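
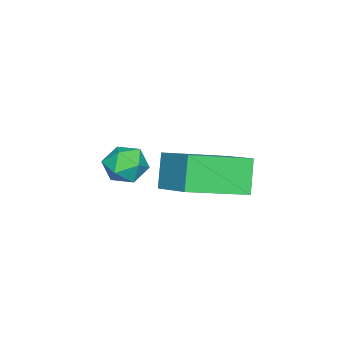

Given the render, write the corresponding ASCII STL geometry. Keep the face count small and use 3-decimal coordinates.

solid 
facet normal -0.777 -0.626 0.057
outer loop
vertex 0.722 -3.637 -3.8
vertex 1.16 -4.203 -4.048
vertex 1.103 -4.065 -3.305
endloop
endfacet
facet normal -0.831 -0.109 0.546
outer loop
vertex 0.722 -3.637 -3.8
vertex 1.103 -4.065 -3.305
vertex 1.068 -3.315 -3.209
endloop
endfacet
facet normal -0.831 0.518 0.204
outer loop
vertex 0.722 -3.637 -3.8
vertex 1.068 -3.315 -3.209
vertex 1.104 -2.989 -3.891
endloop
endfacet
facet normal -0.777 0.388 -0.496
outer loop
vertex 0.722 -3.637 -3.8
vertex 1.104 -2.989 -3.891
vertex 1.161 -3.538 -4.41
endloop
endfacet
facet normal -0.744 -0.319 -0.587
outer loop
vertex 0.722 -3.637 -3.8
vertex 1.161 -3.538 -4.41
vertex 1.16 -4.203 -4.048
endloop
endfacet
facet normal -0.251 -0.134 0.959
outer loop
vertex 1.068 -3.315 -3.209
vertex 1.103 -4.065 -3.305
vertex 1.719 -3.682 -3.09
endloop
endfacet
facet normal -0.164 -0.972 0.168
outer loop
vertex 1.103 -4.065 -3.305
vertex 1.16 -4.203 -4.048
vertex 1.776 -4.231 -3.609
endloop
endfacet
facet normal -0.108 -0.475 -0.873
outer loop
vertex 1.16 -4.203 -4.048
vertex 1.161 -3.538 -4.41
vertex 1.812 -3.905 -4.291
endloop
endfacet
facet normal -0.163 0.669 -0.725
outer loop
vertex 1.161 -3.538 -4.41
vertex 1.104 -2.989 -3.891
vertex 1.777 -3.155 -4.195
endloop
endfacet
facet normal -0.250 0.879 0.407
outer loop
vertex 1.104 -2.989 -3.891
vertex 1.068 -3.315 -3.209
vertex 1.72 -3.017 -3.452
endloop
endfacet
facet normal 0.777 -0.388 0.496
outer loop
vertex 2.158 -3.583 -3.7
vertex 1.719 -3.682 -3.09
vertex 1.776 -4.231 -3.609
endloop
endfacet
facet normal 0.831 -0.518 -0.204
outer loop
vertex 2.158 -3.583 -3.7
vertex 1.776 -4.231 -3.609
vertex 1.812 -3.905 -4.291
endloop
endfacet
facet normal 0.831 0.109 -0.546
outer loop
vertex 2.158 -3.583 -3.7
vertex 1.812 -3.905 -4.291
vertex 1.777 -3.155 -4.195
endloop
endfacet
facet normal 0.777 0.626 -0.057
outer loop
vertex 2.158 -3.583 -3.7
vertex 1.777 -3.155 -4.195
vertex 1.72 -3.017 -3.452
endloop
endfacet
facet normal 0.744 0.319 0.587
outer loop
vertex 2.158 -3.583 -3.7
vertex 1.72 -3.017 -3.452
vertex 1.719 -3.682 -3.09
endloop
endfacet
facet normal 0.163 -0.669 0.725
outer loop
vertex 1.776 -4.231 -3.609
vertex 1.719 -3.682 -3.09
vertex 1.103 -4.065 -3.305
endloop
endfacet
facet normal 0.250 -0.879 -0.407
outer loop
vertex 1.812 -3.905 -4.291
vertex 1.776 -4.231 -3.609
vertex 1.16 -4.203 -4.048
endloop
endfacet
facet normal 0.251 0.134 -0.959
outer loop
vertex 1.777 -3.155 -4.195
vertex 1.812 -3.905 -4.291
vertex 1.161 -3.538 -4.41
endloop
endfacet
facet normal 0.164 0.972 -0.168
outer loop
vertex 1.72 -3.017 -3.452
vertex 1.777 -3.155 -4.195
vertex 1.104 -2.989 -3.891
endloop
endfacet
facet normal 0.108 0.475 0.873
outer loop
vertex 1.719 -3.682 -3.09
vertex 1.72 -3.017 -3.452
vertex 1.068 -3.315 -3.209
endloop
endfacet
facet normal -0.498 -0.171 0.850
outer loop
vertex 2.556 -1.002 -1.948
vertex 1.138 0.369 -2.504
vertex 1.584 -2.348 -2.788
endloop
endfacet
facet normal 0.692 -0.669 0.271
outer loop
vertex 2.222 -2.129 -3.876
vertex 2.556 -1.002 -1.948
vertex 1.584 -2.348 -2.788
endloop
endfacet
facet normal -0.498 -0.171 0.850
outer loop
vertex 1.584 -2.348 -2.788
vertex 1.138 0.369 -2.504
vertex 0.166 -0.976 -3.344
endloop
endfacet
facet normal -0.522 -0.723 -0.452
outer loop
vertex 0.166 -0.976 -3.344
vertex 2.222 -2.129 -3.876
vertex 1.584 -2.348 -2.788
endloop
endfacet
facet normal 0.522 0.723 0.452
outer loop
vertex 2.556 -1.002 -1.948
vertex 1.776 0.588 -3.592
vertex 1.138 0.369 -2.504
endloop
endfacet
facet normal 0.692 -0.669 0.271
outer loop
vertex 3.194 -0.784 -3.036
vertex 2.556 -1.002 -1.948
vertex 2.222 -2.129 -3.876
endloop
endfacet
facet normal 0.523 0.723 0.451
outer loop
vertex 3.194 -0.784 -3.036
vertex 1.776 0.588 -3.592
vertex 2.556 -1.002 -1.948
endloop
endfacet
facet normal -0.692 0.669 -0.271
outer loop
vertex 1.138 0.369 -2.504
vertex 1.776 0.588 -3.592
vertex 0.166 -0.976 -3.344
endloop
endfacet
facet normal -0.522 -0.723 -0.451
outer loop
vertex 0.804 -0.758 -4.432
vertex 2.222 -2.129 -3.876
vertex 0.166 -0.976 -3.344
endloop
endfacet
facet normal -0.692 0.669 -0.272
outer loop
vertex 0.166 -0.976 -3.344
vertex 1.776 0.588 -3.592
vertex 0.804 -0.758 -4.432
endloop
endfacet
facet normal 0.498 0.171 -0.850
outer loop
vertex 0.804 -0.758 -4.432
vertex 3.194 -0.784 -3.036
vertex 2.222 -2.129 -3.876
endloop
endfacet
facet normal 0.498 0.171 -0.850
outer loop
vertex 1.776 0.588 -3.592
vertex 3.194 -0.784 -3.036
vertex 0.804 -0.758 -4.432
endloop
endfacet

endsolid


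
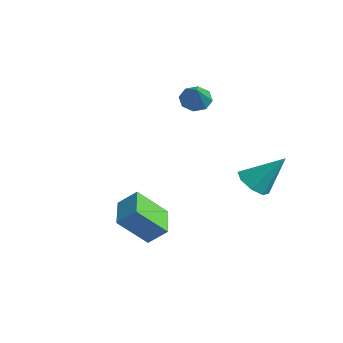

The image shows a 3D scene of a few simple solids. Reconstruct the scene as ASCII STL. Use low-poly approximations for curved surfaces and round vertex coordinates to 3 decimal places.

solid 
facet normal -0.705 0.339 -0.623
outer loop
vertex -2.589 3.884 1.868
vertex -3.016 3.192 1.975
vertex -2.993 3.923 2.347
endloop
endfacet
facet normal 0.557 0.722 0.411
outer loop
vertex -2.589 3.884 1.868
vertex -2.993 3.923 2.347
vertex -1.804 2.608 3.045
endloop
endfacet
facet normal -0.704 0.340 -0.624
outer loop
vertex -2.993 3.923 2.347
vertex -3.016 3.192 1.975
vertex -3.411 3.534 2.607
endloop
endfacet
facet normal 0.060 0.510 0.858
outer loop
vertex -2.993 3.923 2.347
vertex -3.411 3.534 2.607
vertex -1.804 2.608 3.045
endloop
endfacet
facet normal -0.704 0.339 -0.624
outer loop
vertex -3.411 3.534 2.607
vertex -3.016 3.192 1.975
vertex -3.597 2.945 2.497
endloop
endfacet
facet normal -0.305 -0.081 0.949
outer loop
vertex -3.411 3.534 2.607
vertex -3.597 2.945 2.497
vertex -1.804 2.608 3.045
endloop
endfacet
facet normal -0.704 0.341 -0.623
outer loop
vertex -3.597 2.945 2.497
vertex -3.016 3.192 1.975
vertex -3.444 2.501 2.081
endloop
endfacet
facet normal -0.325 -0.704 0.632
outer loop
vertex -3.597 2.945 2.497
vertex -3.444 2.501 2.081
vertex -1.804 2.608 3.045
endloop
endfacet
facet normal -0.705 0.341 -0.622
outer loop
vertex -3.444 2.501 2.081
vertex -3.016 3.192 1.975
vertex -3.04 2.462 1.602
endloop
endfacet
facet normal 0.012 -0.996 0.091
outer loop
vertex -3.444 2.501 2.081
vertex -3.04 2.462 1.602
vertex -1.804 2.608 3.045
endloop
endfacet
facet normal -0.705 0.341 -0.622
outer loop
vertex -3.04 2.462 1.602
vertex -3.016 3.192 1.975
vertex -2.622 2.851 1.342
endloop
endfacet
facet normal 0.508 -0.784 -0.356
outer loop
vertex -3.04 2.462 1.602
vertex -2.622 2.851 1.342
vertex -1.804 2.608 3.045
endloop
endfacet
facet normal -0.705 0.340 -0.622
outer loop
vertex -2.622 2.851 1.342
vertex -3.016 3.192 1.975
vertex -2.435 3.44 1.452
endloop
endfacet
facet normal 0.873 -0.194 -0.447
outer loop
vertex -2.622 2.851 1.342
vertex -2.435 3.44 1.452
vertex -1.804 2.608 3.045
endloop
endfacet
facet normal -0.705 0.339 -0.623
outer loop
vertex -2.435 3.44 1.452
vertex -3.016 3.192 1.975
vertex -2.589 3.884 1.868
endloop
endfacet
facet normal 0.893 0.431 -0.129
outer loop
vertex -2.435 3.44 1.452
vertex -2.589 3.884 1.868
vertex -1.804 2.608 3.045
endloop
endfacet
facet normal -0.389 -0.538 -0.748
outer loop
vertex 3.511 3.428 -1.839
vertex 3.089 2.847 -1.202
vertex 2.838 3.656 -1.653
endloop
endfacet
facet normal 0.236 0.929 -0.284
outer loop
vertex 3.511 3.428 -1.839
vertex 2.838 3.656 -1.653
vertex 3.931 4.013 0.422
endloop
endfacet
facet normal -0.387 -0.538 -0.749
outer loop
vertex 2.838 3.656 -1.653
vertex 3.089 2.847 -1.202
vertex 2.311 3.41 -1.204
endloop
endfacet
facet normal -0.389 0.920 0.047
outer loop
vertex 2.838 3.656 -1.653
vertex 2.311 3.41 -1.204
vertex 3.931 4.013 0.422
endloop
endfacet
facet normal -0.388 -0.538 -0.748
outer loop
vertex 2.311 3.41 -1.204
vertex 3.089 2.847 -1.202
vertex 2.24 2.834 -0.753
endloop
endfacet
facet normal -0.701 0.491 0.517
outer loop
vertex 2.311 3.41 -1.204
vertex 2.24 2.834 -0.753
vertex 3.931 4.013 0.422
endloop
endfacet
facet normal -0.388 -0.537 -0.749
outer loop
vertex 2.24 2.834 -0.753
vertex 3.089 2.847 -1.202
vertex 2.666 2.266 -0.566
endloop
endfacet
facet normal -0.516 -0.107 0.850
outer loop
vertex 2.24 2.834 -0.753
vertex 2.666 2.266 -0.566
vertex 3.931 4.013 0.422
endloop
endfacet
facet normal -0.389 -0.537 -0.749
outer loop
vertex 2.666 2.266 -0.566
vertex 3.089 2.847 -1.202
vertex 3.339 2.037 -0.751
endloop
endfacet
facet normal 0.056 -0.522 0.851
outer loop
vertex 2.666 2.266 -0.566
vertex 3.339 2.037 -0.751
vertex 3.931 4.013 0.422
endloop
endfacet
facet normal -0.389 -0.537 -0.749
outer loop
vertex 3.339 2.037 -0.751
vertex 3.089 2.847 -1.202
vertex 3.866 2.283 -1.201
endloop
endfacet
facet normal 0.683 -0.513 0.520
outer loop
vertex 3.339 2.037 -0.751
vertex 3.866 2.283 -1.201
vertex 3.931 4.013 0.422
endloop
endfacet
facet normal -0.389 -0.537 -0.749
outer loop
vertex 3.866 2.283 -1.201
vertex 3.089 2.847 -1.202
vertex 3.937 2.859 -1.651
endloop
endfacet
facet normal 0.995 -0.084 0.050
outer loop
vertex 3.866 2.283 -1.201
vertex 3.937 2.859 -1.651
vertex 3.931 4.013 0.422
endloop
endfacet
facet normal -0.388 -0.538 -0.748
outer loop
vertex 3.937 2.859 -1.651
vertex 3.089 2.847 -1.202
vertex 3.511 3.428 -1.839
endloop
endfacet
facet normal 0.810 0.513 -0.283
outer loop
vertex 3.937 2.859 -1.651
vertex 3.511 3.428 -1.839
vertex 3.931 4.013 0.422
endloop
endfacet
facet normal -0.854 0.456 0.250
outer loop
vertex -0.358 -2.321 -2.782
vertex 0.251 -1.628 -1.967
vertex -0.025 -0.901 -4.237
endloop
endfacet
facet normal -0.495 -0.562 -0.662
outer loop
vertex 1.529 -1.732 -4.693
vertex -0.358 -2.321 -2.782
vertex -0.025 -0.901 -4.237
endloop
endfacet
facet normal -0.854 0.457 0.250
outer loop
vertex -0.025 -0.901 -4.237
vertex 0.251 -1.628 -1.967
vertex 0.584 -0.209 -3.423
endloop
endfacet
facet normal 0.161 0.689 -0.706
outer loop
vertex 0.584 -0.209 -3.423
vertex 1.529 -1.732 -4.693
vertex -0.025 -0.901 -4.237
endloop
endfacet
facet normal -0.161 -0.689 0.706
outer loop
vertex -0.358 -2.321 -2.782
vertex 1.805 -2.459 -2.423
vertex 0.251 -1.628 -1.967
endloop
endfacet
facet normal -0.495 -0.563 -0.662
outer loop
vertex 1.196 -3.151 -3.237
vertex -0.358 -2.321 -2.782
vertex 1.529 -1.732 -4.693
endloop
endfacet
facet normal -0.161 -0.689 0.706
outer loop
vertex 1.196 -3.151 -3.237
vertex 1.805 -2.459 -2.423
vertex -0.358 -2.321 -2.782
endloop
endfacet
facet normal 0.495 0.563 0.662
outer loop
vertex 0.251 -1.628 -1.967
vertex 1.805 -2.459 -2.423
vertex 0.584 -0.209 -3.423
endloop
endfacet
facet normal 0.161 0.689 -0.706
outer loop
vertex 2.138 -1.039 -3.878
vertex 1.529 -1.732 -4.693
vertex 0.584 -0.209 -3.423
endloop
endfacet
facet normal 0.495 0.563 0.662
outer loop
vertex 0.584 -0.209 -3.423
vertex 1.805 -2.459 -2.423
vertex 2.138 -1.039 -3.878
endloop
endfacet
facet normal 0.854 -0.457 -0.250
outer loop
vertex 2.138 -1.039 -3.878
vertex 1.196 -3.151 -3.237
vertex 1.529 -1.732 -4.693
endloop
endfacet
facet normal 0.854 -0.457 -0.250
outer loop
vertex 1.805 -2.459 -2.423
vertex 1.196 -3.151 -3.237
vertex 2.138 -1.039 -3.878
endloop
endfacet

endsolid


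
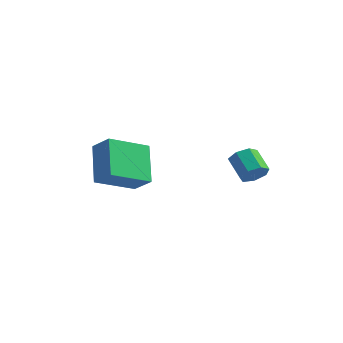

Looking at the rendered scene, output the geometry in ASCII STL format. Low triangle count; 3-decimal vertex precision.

solid 
facet normal 0.719 -0.409 -0.561
outer loop
vertex 4.555 2.674 -2.329
vertex 4.164 2.786 -2.912
vertex 4.643 3.215 -2.611
endloop
endfacet
facet normal 0.680 0.249 0.690
outer loop
vertex 4.555 2.674 -2.329
vertex 4.643 3.215 -2.611
vertex 3.627 3.203 -1.606
endloop
endfacet
facet normal 0.680 0.249 0.690
outer loop
vertex 3.627 3.203 -1.606
vertex 4.643 3.215 -2.611
vertex 3.715 3.744 -1.888
endloop
endfacet
facet normal -0.719 0.410 0.561
outer loop
vertex 3.627 3.203 -1.606
vertex 3.715 3.744 -1.888
vertex 3.236 3.314 -2.188
endloop
endfacet
facet normal 0.720 -0.410 -0.560
outer loop
vertex 4.643 3.215 -2.611
vertex 4.164 2.786 -2.912
vertex 4.371 3.432 -3.119
endloop
endfacet
facet normal 0.536 0.841 0.072
outer loop
vertex 4.643 3.215 -2.611
vertex 4.371 3.432 -3.119
vertex 3.715 3.744 -1.888
endloop
endfacet
facet normal 0.536 0.841 0.072
outer loop
vertex 3.715 3.744 -1.888
vertex 4.371 3.432 -3.119
vertex 3.443 3.961 -2.396
endloop
endfacet
facet normal -0.719 0.410 0.560
outer loop
vertex 3.715 3.744 -1.888
vertex 3.443 3.961 -2.396
vertex 3.236 3.314 -2.188
endloop
endfacet
facet normal 0.720 -0.410 -0.560
outer loop
vertex 4.371 3.432 -3.119
vertex 4.164 2.786 -2.912
vertex 3.943 3.162 -3.471
endloop
endfacet
facet normal -0.011 0.800 -0.600
outer loop
vertex 4.371 3.432 -3.119
vertex 3.943 3.162 -3.471
vertex 3.443 3.961 -2.396
endloop
endfacet
facet normal -0.011 0.800 -0.600
outer loop
vertex 3.443 3.961 -2.396
vertex 3.943 3.162 -3.471
vertex 3.015 3.691 -2.748
endloop
endfacet
facet normal -0.720 0.410 0.560
outer loop
vertex 3.443 3.961 -2.396
vertex 3.015 3.691 -2.748
vertex 3.236 3.314 -2.188
endloop
endfacet
facet normal 0.720 -0.410 -0.560
outer loop
vertex 3.943 3.162 -3.471
vertex 4.164 2.786 -2.912
vertex 3.682 2.609 -3.402
endloop
endfacet
facet normal -0.550 0.157 -0.820
outer loop
vertex 3.943 3.162 -3.471
vertex 3.682 2.609 -3.402
vertex 3.015 3.691 -2.748
endloop
endfacet
facet normal -0.550 0.157 -0.820
outer loop
vertex 3.015 3.691 -2.748
vertex 3.682 2.609 -3.402
vertex 2.753 3.138 -2.678
endloop
endfacet
facet normal -0.719 0.411 0.561
outer loop
vertex 3.015 3.691 -2.748
vertex 2.753 3.138 -2.678
vertex 3.236 3.314 -2.188
endloop
endfacet
facet normal 0.720 -0.410 -0.560
outer loop
vertex 3.682 2.609 -3.402
vertex 4.164 2.786 -2.912
vertex 3.784 2.188 -2.963
endloop
endfacet
facet normal -0.674 -0.605 -0.423
outer loop
vertex 3.682 2.609 -3.402
vertex 3.784 2.188 -2.963
vertex 2.753 3.138 -2.678
endloop
endfacet
facet normal -0.674 -0.605 -0.423
outer loop
vertex 2.753 3.138 -2.678
vertex 3.784 2.188 -2.963
vertex 2.856 2.717 -2.24
endloop
endfacet
facet normal -0.719 0.409 0.562
outer loop
vertex 2.753 3.138 -2.678
vertex 2.856 2.717 -2.24
vertex 3.236 3.314 -2.188
endloop
endfacet
facet normal 0.720 -0.410 -0.561
outer loop
vertex 3.784 2.188 -2.963
vertex 4.164 2.786 -2.912
vertex 4.172 2.217 -2.486
endloop
endfacet
facet normal -0.291 -0.911 0.292
outer loop
vertex 3.784 2.188 -2.963
vertex 4.172 2.217 -2.486
vertex 2.856 2.717 -2.24
endloop
endfacet
facet normal -0.291 -0.911 0.292
outer loop
vertex 2.856 2.717 -2.24
vertex 4.172 2.217 -2.486
vertex 3.244 2.746 -1.763
endloop
endfacet
facet normal -0.720 0.409 0.561
outer loop
vertex 2.856 2.717 -2.24
vertex 3.244 2.746 -1.763
vertex 3.236 3.314 -2.188
endloop
endfacet
facet normal 0.719 -0.410 -0.561
outer loop
vertex 4.172 2.217 -2.486
vertex 4.164 2.786 -2.912
vertex 4.555 2.674 -2.329
endloop
endfacet
facet normal 0.311 -0.531 0.788
outer loop
vertex 4.172 2.217 -2.486
vertex 4.555 2.674 -2.329
vertex 3.244 2.746 -1.763
endloop
endfacet
facet normal 0.311 -0.531 0.788
outer loop
vertex 3.244 2.746 -1.763
vertex 4.555 2.674 -2.329
vertex 3.627 3.203 -1.606
endloop
endfacet
facet normal -0.719 0.410 0.561
outer loop
vertex 3.244 2.746 -1.763
vertex 3.627 3.203 -1.606
vertex 3.236 3.314 -2.188
endloop
endfacet
facet normal -0.440 0.577 0.688
outer loop
vertex -1.647 0.165 -1.153
vertex -0.711 1.909 -2.018
vertex -2.638 0.318 -1.915
endloop
endfacet
facet normal -0.433 -0.807 0.401
outer loop
vertex -1.689 -0.929 -3.402
vertex -1.647 0.165 -1.153
vertex -2.638 0.318 -1.915
endloop
endfacet
facet normal -0.440 0.577 0.688
outer loop
vertex -2.638 0.318 -1.915
vertex -0.711 1.909 -2.018
vertex -1.703 2.062 -2.781
endloop
endfacet
facet normal -0.787 0.122 -0.605
outer loop
vertex -1.703 2.062 -2.781
vertex -1.689 -0.929 -3.402
vertex -2.638 0.318 -1.915
endloop
endfacet
facet normal 0.787 -0.122 0.605
outer loop
vertex -1.647 0.165 -1.153
vertex 0.238 0.662 -3.505
vertex -0.711 1.909 -2.018
endloop
endfacet
facet normal -0.433 -0.807 0.401
outer loop
vertex -0.697 -1.082 -2.639
vertex -1.647 0.165 -1.153
vertex -1.689 -0.929 -3.402
endloop
endfacet
facet normal 0.787 -0.121 0.605
outer loop
vertex -0.697 -1.082 -2.639
vertex 0.238 0.662 -3.505
vertex -1.647 0.165 -1.153
endloop
endfacet
facet normal 0.433 0.807 -0.401
outer loop
vertex -0.711 1.909 -2.018
vertex 0.238 0.662 -3.505
vertex -1.703 2.062 -2.781
endloop
endfacet
facet normal -0.787 0.122 -0.605
outer loop
vertex -0.753 0.815 -4.267
vertex -1.689 -0.929 -3.402
vertex -1.703 2.062 -2.781
endloop
endfacet
facet normal 0.433 0.807 -0.401
outer loop
vertex -1.703 2.062 -2.781
vertex 0.238 0.662 -3.505
vertex -0.753 0.815 -4.267
endloop
endfacet
facet normal 0.440 -0.577 -0.688
outer loop
vertex -0.753 0.815 -4.267
vertex -0.697 -1.082 -2.639
vertex -1.689 -0.929 -3.402
endloop
endfacet
facet normal 0.440 -0.577 -0.688
outer loop
vertex 0.238 0.662 -3.505
vertex -0.697 -1.082 -2.639
vertex -0.753 0.815 -4.267
endloop
endfacet

endsolid


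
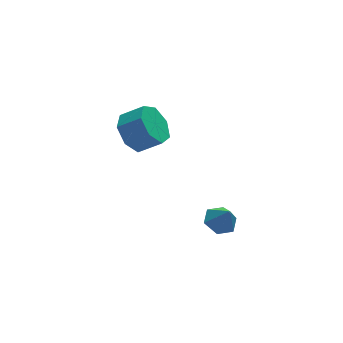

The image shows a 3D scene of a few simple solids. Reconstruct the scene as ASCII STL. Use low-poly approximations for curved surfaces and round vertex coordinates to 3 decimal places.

solid 
facet normal -0.222 0.427 -0.877
outer loop
vertex 3.738 -1.921 -4.169
vertex 3.329 -1.349 -3.787
vertex 4.109 -1.251 -3.937
endloop
endfacet
facet normal 0.852 -0.511 0.114
outer loop
vertex 3.738 -1.921 -4.169
vertex 4.109 -1.251 -3.937
vertex 3.591 -1.851 -2.753
endloop
endfacet
facet normal -0.222 0.425 -0.877
outer loop
vertex 4.109 -1.251 -3.937
vertex 3.329 -1.349 -3.787
vertex 3.7 -0.679 -3.556
endloop
endfacet
facet normal 0.828 0.262 0.495
outer loop
vertex 4.109 -1.251 -3.937
vertex 3.7 -0.679 -3.556
vertex 3.591 -1.851 -2.753
endloop
endfacet
facet normal -0.222 0.425 -0.877
outer loop
vertex 3.7 -0.679 -3.556
vertex 3.329 -1.349 -3.787
vertex 2.921 -0.776 -3.406
endloop
endfacet
facet normal 0.090 0.557 0.825
outer loop
vertex 3.7 -0.679 -3.556
vertex 2.921 -0.776 -3.406
vertex 3.591 -1.851 -2.753
endloop
endfacet
facet normal -0.221 0.426 -0.877
outer loop
vertex 2.921 -0.776 -3.406
vertex 3.329 -1.349 -3.787
vertex 2.549 -1.446 -3.638
endloop
endfacet
facet normal -0.627 0.080 0.775
outer loop
vertex 2.921 -0.776 -3.406
vertex 2.549 -1.446 -3.638
vertex 3.591 -1.851 -2.753
endloop
endfacet
facet normal -0.221 0.427 -0.877
outer loop
vertex 2.549 -1.446 -3.638
vertex 3.329 -1.349 -3.787
vertex 2.958 -2.018 -4.019
endloop
endfacet
facet normal -0.604 -0.694 0.393
outer loop
vertex 2.549 -1.446 -3.638
vertex 2.958 -2.018 -4.019
vertex 3.591 -1.851 -2.753
endloop
endfacet
facet normal -0.222 0.427 -0.877
outer loop
vertex 2.958 -2.018 -4.019
vertex 3.329 -1.349 -3.787
vertex 3.738 -1.921 -4.169
endloop
endfacet
facet normal 0.135 -0.989 0.063
outer loop
vertex 2.958 -2.018 -4.019
vertex 3.738 -1.921 -4.169
vertex 3.591 -1.851 -2.753
endloop
endfacet
facet normal -0.728 0.364 -0.580
outer loop
vertex 0.666 1.246 1.014
vertex -0.033 0.641 1.511
vertex 0.27 1.619 1.745
endloop
endfacet
facet normal 0.529 0.837 -0.140
outer loop
vertex 0.666 1.246 1.014
vertex 0.27 1.619 1.745
vertex 1.591 0.785 1.751
endloop
endfacet
facet normal 0.529 0.837 -0.139
outer loop
vertex 1.591 0.785 1.751
vertex 0.27 1.619 1.745
vertex 1.195 1.157 2.482
endloop
endfacet
facet normal 0.729 -0.363 0.580
outer loop
vertex 1.591 0.785 1.751
vertex 1.195 1.157 2.482
vertex 0.893 0.179 2.249
endloop
endfacet
facet normal -0.729 0.364 -0.580
outer loop
vertex 0.27 1.619 1.745
vertex -0.033 0.641 1.511
vertex -0.354 1.255 2.3
endloop
endfacet
facet normal -0.010 0.841 0.540
outer loop
vertex 0.27 1.619 1.745
vertex -0.354 1.255 2.3
vertex 1.195 1.157 2.482
endloop
endfacet
facet normal -0.010 0.841 0.540
outer loop
vertex 1.195 1.157 2.482
vertex -0.354 1.255 2.3
vertex 0.571 0.793 3.037
endloop
endfacet
facet normal 0.728 -0.363 0.581
outer loop
vertex 1.195 1.157 2.482
vertex 0.571 0.793 3.037
vertex 0.893 0.179 2.249
endloop
endfacet
facet normal -0.729 0.364 -0.580
outer loop
vertex -0.354 1.255 2.3
vertex -0.033 0.641 1.511
vertex -0.736 0.429 2.262
endloop
endfacet
facet normal -0.542 0.213 0.813
outer loop
vertex -0.354 1.255 2.3
vertex -0.736 0.429 2.262
vertex 0.571 0.793 3.037
endloop
endfacet
facet normal -0.542 0.213 0.813
outer loop
vertex 0.571 0.793 3.037
vertex -0.736 0.429 2.262
vertex 0.189 -0.033 2.999
endloop
endfacet
facet normal 0.728 -0.364 0.581
outer loop
vertex 0.571 0.793 3.037
vertex 0.189 -0.033 2.999
vertex 0.893 0.179 2.249
endloop
endfacet
facet normal -0.729 0.363 -0.580
outer loop
vertex -0.736 0.429 2.262
vertex -0.033 0.641 1.511
vertex -0.588 -0.238 1.658
endloop
endfacet
facet normal -0.666 -0.577 0.474
outer loop
vertex -0.736 0.429 2.262
vertex -0.588 -0.238 1.658
vertex 0.189 -0.033 2.999
endloop
endfacet
facet normal -0.666 -0.576 0.474
outer loop
vertex 0.189 -0.033 2.999
vertex -0.588 -0.238 1.658
vertex 0.337 -0.7 2.396
endloop
endfacet
facet normal 0.728 -0.364 0.581
outer loop
vertex 0.189 -0.033 2.999
vertex 0.337 -0.7 2.396
vertex 0.893 0.179 2.249
endloop
endfacet
facet normal -0.729 0.363 -0.581
outer loop
vertex -0.588 -0.238 1.658
vertex -0.033 0.641 1.511
vertex -0.022 -0.243 0.945
endloop
endfacet
facet normal -0.288 -0.932 -0.222
outer loop
vertex -0.588 -0.238 1.658
vertex -0.022 -0.243 0.945
vertex 0.337 -0.7 2.396
endloop
endfacet
facet normal -0.288 -0.931 -0.222
outer loop
vertex 0.337 -0.7 2.396
vertex -0.022 -0.243 0.945
vertex 0.903 -0.705 1.682
endloop
endfacet
facet normal 0.729 -0.364 0.580
outer loop
vertex 0.337 -0.7 2.396
vertex 0.903 -0.705 1.682
vertex 0.893 0.179 2.249
endloop
endfacet
facet normal -0.729 0.363 -0.581
outer loop
vertex -0.022 -0.243 0.945
vertex -0.033 0.641 1.511
vertex 0.536 0.418 0.658
endloop
endfacet
facet normal 0.306 -0.585 -0.751
outer loop
vertex -0.022 -0.243 0.945
vertex 0.536 0.418 0.658
vertex 0.903 -0.705 1.682
endloop
endfacet
facet normal 0.306 -0.585 -0.751
outer loop
vertex 0.903 -0.705 1.682
vertex 0.536 0.418 0.658
vertex 1.461 -0.044 1.395
endloop
endfacet
facet normal 0.729 -0.364 0.580
outer loop
vertex 0.903 -0.705 1.682
vertex 1.461 -0.044 1.395
vertex 0.893 0.179 2.249
endloop
endfacet
facet normal -0.728 0.364 -0.581
outer loop
vertex 0.536 0.418 0.658
vertex -0.033 0.641 1.511
vertex 0.666 1.246 1.014
endloop
endfacet
facet normal 0.670 0.202 -0.714
outer loop
vertex 0.536 0.418 0.658
vertex 0.666 1.246 1.014
vertex 1.461 -0.044 1.395
endloop
endfacet
facet normal 0.670 0.202 -0.715
outer loop
vertex 1.461 -0.044 1.395
vertex 0.666 1.246 1.014
vertex 1.591 0.785 1.751
endloop
endfacet
facet normal 0.729 -0.363 0.580
outer loop
vertex 1.461 -0.044 1.395
vertex 1.591 0.785 1.751
vertex 0.893 0.179 2.249
endloop
endfacet

endsolid


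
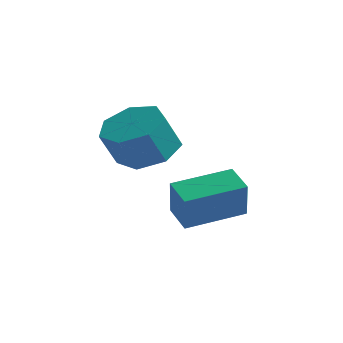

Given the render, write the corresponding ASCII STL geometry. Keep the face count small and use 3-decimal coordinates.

solid 
facet normal 0.160 0.460 -0.873
outer loop
vertex 1.609 -3.549 2.644
vertex 0.702 -2.978 2.778
vertex 1.706 -2.732 3.092
endloop
endfacet
facet normal 0.982 -0.167 0.092
outer loop
vertex 1.609 -3.549 2.644
vertex 1.706 -2.732 3.092
vertex 1.385 -4.193 3.867
endloop
endfacet
facet normal 0.982 -0.167 0.092
outer loop
vertex 1.385 -4.193 3.867
vertex 1.706 -2.732 3.092
vertex 1.482 -3.375 4.315
endloop
endfacet
facet normal -0.159 -0.460 0.874
outer loop
vertex 1.385 -4.193 3.867
vertex 1.482 -3.375 4.315
vertex 0.478 -3.622 4.002
endloop
endfacet
facet normal 0.160 0.460 -0.873
outer loop
vertex 1.706 -2.732 3.092
vertex 0.702 -2.978 2.778
vertex 1.047 -2.1 3.304
endloop
endfacet
facet normal 0.693 0.578 0.431
outer loop
vertex 1.706 -2.732 3.092
vertex 1.047 -2.1 3.304
vertex 1.482 -3.375 4.315
endloop
endfacet
facet normal 0.693 0.578 0.431
outer loop
vertex 1.482 -3.375 4.315
vertex 1.047 -2.1 3.304
vertex 0.823 -2.743 4.527
endloop
endfacet
facet normal -0.159 -0.459 0.874
outer loop
vertex 1.482 -3.375 4.315
vertex 0.823 -2.743 4.527
vertex 0.478 -3.622 4.002
endloop
endfacet
facet normal 0.160 0.460 -0.873
outer loop
vertex 1.047 -2.1 3.304
vertex 0.702 -2.978 2.778
vertex 0.128 -2.129 3.12
endloop
endfacet
facet normal -0.117 0.888 0.445
outer loop
vertex 1.047 -2.1 3.304
vertex 0.128 -2.129 3.12
vertex 0.823 -2.743 4.527
endloop
endfacet
facet normal -0.118 0.887 0.446
outer loop
vertex 0.823 -2.743 4.527
vertex 0.128 -2.129 3.12
vertex -0.096 -2.773 4.343
endloop
endfacet
facet normal -0.160 -0.459 0.874
outer loop
vertex 0.823 -2.743 4.527
vertex -0.096 -2.773 4.343
vertex 0.478 -3.622 4.002
endloop
endfacet
facet normal 0.160 0.460 -0.874
outer loop
vertex 0.128 -2.129 3.12
vertex 0.702 -2.978 2.778
vertex -0.358 -2.798 2.679
endloop
endfacet
facet normal -0.840 0.528 0.124
outer loop
vertex 0.128 -2.129 3.12
vertex -0.358 -2.798 2.679
vertex -0.096 -2.773 4.343
endloop
endfacet
facet normal -0.840 0.528 0.124
outer loop
vertex -0.096 -2.773 4.343
vertex -0.358 -2.798 2.679
vertex -0.582 -3.442 3.902
endloop
endfacet
facet normal -0.160 -0.459 0.874
outer loop
vertex -0.096 -2.773 4.343
vertex -0.582 -3.442 3.902
vertex 0.478 -3.622 4.002
endloop
endfacet
facet normal 0.160 0.459 -0.874
outer loop
vertex -0.358 -2.798 2.679
vertex 0.702 -2.978 2.778
vertex -0.047 -3.602 2.313
endloop
endfacet
facet normal -0.930 -0.228 -0.290
outer loop
vertex -0.358 -2.798 2.679
vertex -0.047 -3.602 2.313
vertex -0.582 -3.442 3.902
endloop
endfacet
facet normal -0.929 -0.229 -0.290
outer loop
vertex -0.582 -3.442 3.902
vertex -0.047 -3.602 2.313
vertex -0.27 -4.246 3.536
endloop
endfacet
facet normal -0.160 -0.460 0.873
outer loop
vertex -0.582 -3.442 3.902
vertex -0.27 -4.246 3.536
vertex 0.478 -3.622 4.002
endloop
endfacet
facet normal 0.160 0.459 -0.874
outer loop
vertex -0.047 -3.602 2.313
vertex 0.702 -2.978 2.778
vertex 0.829 -3.937 2.297
endloop
endfacet
facet normal -0.320 -0.813 -0.486
outer loop
vertex -0.047 -3.602 2.313
vertex 0.829 -3.937 2.297
vertex -0.27 -4.246 3.536
endloop
endfacet
facet normal -0.319 -0.813 -0.486
outer loop
vertex -0.27 -4.246 3.536
vertex 0.829 -3.937 2.297
vertex 0.605 -4.58 3.52
endloop
endfacet
facet normal -0.160 -0.460 0.873
outer loop
vertex -0.27 -4.246 3.536
vertex 0.605 -4.58 3.52
vertex 0.478 -3.622 4.002
endloop
endfacet
facet normal 0.160 0.459 -0.874
outer loop
vertex 0.829 -3.937 2.297
vertex 0.702 -2.978 2.778
vertex 1.609 -3.549 2.644
endloop
endfacet
facet normal 0.531 -0.786 -0.316
outer loop
vertex 0.829 -3.937 2.297
vertex 1.609 -3.549 2.644
vertex 0.605 -4.58 3.52
endloop
endfacet
facet normal 0.531 -0.786 -0.317
outer loop
vertex 0.605 -4.58 3.52
vertex 1.609 -3.549 2.644
vertex 1.385 -4.193 3.867
endloop
endfacet
facet normal -0.160 -0.461 0.873
outer loop
vertex 0.605 -4.58 3.52
vertex 1.385 -4.193 3.867
vertex 0.478 -3.622 4.002
endloop
endfacet
facet normal -0.755 0.546 0.363
outer loop
vertex 1.036 -2.298 1.231
vertex 2.343 -0.716 1.57
vertex 0.759 -1.778 -0.127
endloop
endfacet
facet normal -0.628 -0.761 -0.163
outer loop
vertex 1.597 -2.384 -0.53
vertex 1.036 -2.298 1.231
vertex 0.759 -1.778 -0.127
endloop
endfacet
facet normal -0.755 0.546 0.363
outer loop
vertex 0.759 -1.778 -0.127
vertex 2.343 -0.716 1.57
vertex 2.066 -0.196 0.213
endloop
endfacet
facet normal -0.187 0.352 -0.917
outer loop
vertex 2.066 -0.196 0.213
vertex 1.597 -2.384 -0.53
vertex 0.759 -1.778 -0.127
endloop
endfacet
facet normal 0.187 -0.351 0.917
outer loop
vertex 1.036 -2.298 1.231
vertex 3.181 -1.322 1.167
vertex 2.343 -0.716 1.57
endloop
endfacet
facet normal -0.629 -0.760 -0.163
outer loop
vertex 1.874 -2.904 0.827
vertex 1.036 -2.298 1.231
vertex 1.597 -2.384 -0.53
endloop
endfacet
facet normal 0.188 -0.352 0.917
outer loop
vertex 1.874 -2.904 0.827
vertex 3.181 -1.322 1.167
vertex 1.036 -2.298 1.231
endloop
endfacet
facet normal 0.628 0.761 0.163
outer loop
vertex 2.343 -0.716 1.57
vertex 3.181 -1.322 1.167
vertex 2.066 -0.196 0.213
endloop
endfacet
facet normal -0.188 0.352 -0.917
outer loop
vertex 2.904 -0.802 -0.191
vertex 1.597 -2.384 -0.53
vertex 2.066 -0.196 0.213
endloop
endfacet
facet normal 0.629 0.761 0.163
outer loop
vertex 2.066 -0.196 0.213
vertex 3.181 -1.322 1.167
vertex 2.904 -0.802 -0.191
endloop
endfacet
facet normal 0.755 -0.546 -0.363
outer loop
vertex 2.904 -0.802 -0.191
vertex 1.874 -2.904 0.827
vertex 1.597 -2.384 -0.53
endloop
endfacet
facet normal 0.755 -0.546 -0.363
outer loop
vertex 3.181 -1.322 1.167
vertex 1.874 -2.904 0.827
vertex 2.904 -0.802 -0.191
endloop
endfacet

endsolid


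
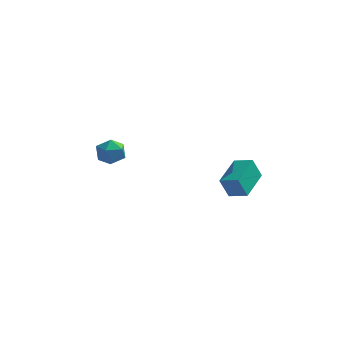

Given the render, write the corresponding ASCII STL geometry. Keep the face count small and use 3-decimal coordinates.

solid 
facet normal -0.902 0.418 0.108
outer loop
vertex -3.915 -1.422 0.425
vertex -3.977 -1.774 1.267
vertex -3.608 -0.946 1.143
endloop
endfacet
facet normal -0.491 0.808 -0.326
outer loop
vertex -3.915 -1.422 0.425
vertex -3.608 -0.946 1.143
vertex -3.125 -0.965 0.367
endloop
endfacet
facet normal -0.292 0.394 -0.872
outer loop
vertex -3.915 -1.422 0.425
vertex -3.125 -0.965 0.367
vertex -3.195 -1.805 0.011
endloop
endfacet
facet normal -0.579 -0.251 -0.775
outer loop
vertex -3.915 -1.422 0.425
vertex -3.195 -1.805 0.011
vertex -3.722 -2.305 0.567
endloop
endfacet
facet normal -0.957 -0.236 -0.169
outer loop
vertex -3.915 -1.422 0.425
vertex -3.722 -2.305 0.567
vertex -3.977 -1.774 1.267
endloop
endfacet
facet normal 0.096 0.995 0.035
outer loop
vertex -3.125 -0.965 0.367
vertex -3.608 -0.946 1.143
vertex -2.698 -1.035 1.173
endloop
endfacet
facet normal -0.569 0.364 0.738
outer loop
vertex -3.608 -0.946 1.143
vertex -3.977 -1.774 1.267
vertex -3.225 -1.535 1.729
endloop
endfacet
facet normal -0.658 -0.696 0.288
outer loop
vertex -3.977 -1.774 1.267
vertex -3.722 -2.305 0.567
vertex -3.295 -2.375 1.373
endloop
endfacet
facet normal -0.048 -0.720 -0.692
outer loop
vertex -3.722 -2.305 0.567
vertex -3.195 -1.805 0.011
vertex -2.812 -2.394 0.597
endloop
endfacet
facet normal 0.418 0.325 -0.848
outer loop
vertex -3.195 -1.805 0.011
vertex -3.125 -0.965 0.367
vertex -2.443 -1.566 0.473
endloop
endfacet
facet normal 0.579 0.251 0.775
outer loop
vertex -2.505 -1.918 1.315
vertex -2.698 -1.035 1.173
vertex -3.225 -1.535 1.729
endloop
endfacet
facet normal 0.292 -0.394 0.872
outer loop
vertex -2.505 -1.918 1.315
vertex -3.225 -1.535 1.729
vertex -3.295 -2.375 1.373
endloop
endfacet
facet normal 0.491 -0.808 0.326
outer loop
vertex -2.505 -1.918 1.315
vertex -3.295 -2.375 1.373
vertex -2.812 -2.394 0.597
endloop
endfacet
facet normal 0.902 -0.418 -0.108
outer loop
vertex -2.505 -1.918 1.315
vertex -2.812 -2.394 0.597
vertex -2.443 -1.566 0.473
endloop
endfacet
facet normal 0.957 0.236 0.169
outer loop
vertex -2.505 -1.918 1.315
vertex -2.443 -1.566 0.473
vertex -2.698 -1.035 1.173
endloop
endfacet
facet normal 0.048 0.720 0.692
outer loop
vertex -3.225 -1.535 1.729
vertex -2.698 -1.035 1.173
vertex -3.608 -0.946 1.143
endloop
endfacet
facet normal -0.418 -0.325 0.848
outer loop
vertex -3.295 -2.375 1.373
vertex -3.225 -1.535 1.729
vertex -3.977 -1.774 1.267
endloop
endfacet
facet normal -0.096 -0.995 -0.035
outer loop
vertex -2.812 -2.394 0.597
vertex -3.295 -2.375 1.373
vertex -3.722 -2.305 0.567
endloop
endfacet
facet normal 0.569 -0.364 -0.738
outer loop
vertex -2.443 -1.566 0.473
vertex -2.812 -2.394 0.597
vertex -3.195 -1.805 0.011
endloop
endfacet
facet normal 0.658 0.696 -0.288
outer loop
vertex -2.698 -1.035 1.173
vertex -2.443 -1.566 0.473
vertex -3.125 -0.965 0.367
endloop
endfacet
facet normal -0.917 0.234 -0.323
outer loop
vertex 2.942 -2.852 0.296
vertex 3.291 -0.917 0.709
vertex 3.413 -2.679 -0.914
endloop
endfacet
facet normal -0.173 -0.963 -0.205
outer loop
vertex 4.449 -2.943 -0.549
vertex 2.942 -2.852 0.296
vertex 3.413 -2.679 -0.914
endloop
endfacet
facet normal -0.917 0.234 -0.323
outer loop
vertex 3.413 -2.679 -0.914
vertex 3.291 -0.917 0.709
vertex 3.762 -0.743 -0.501
endloop
endfacet
facet normal 0.359 0.132 -0.924
outer loop
vertex 3.762 -0.743 -0.501
vertex 4.449 -2.943 -0.549
vertex 3.413 -2.679 -0.914
endloop
endfacet
facet normal -0.359 -0.132 0.924
outer loop
vertex 2.942 -2.852 0.296
vertex 4.327 -1.181 1.074
vertex 3.291 -0.917 0.709
endloop
endfacet
facet normal -0.174 -0.963 -0.206
outer loop
vertex 3.978 -3.117 0.661
vertex 2.942 -2.852 0.296
vertex 4.449 -2.943 -0.549
endloop
endfacet
facet normal -0.359 -0.132 0.924
outer loop
vertex 3.978 -3.117 0.661
vertex 4.327 -1.181 1.074
vertex 2.942 -2.852 0.296
endloop
endfacet
facet normal 0.173 0.963 0.206
outer loop
vertex 3.291 -0.917 0.709
vertex 4.327 -1.181 1.074
vertex 3.762 -0.743 -0.501
endloop
endfacet
facet normal 0.359 0.132 -0.924
outer loop
vertex 4.798 -1.008 -0.136
vertex 4.449 -2.943 -0.549
vertex 3.762 -0.743 -0.501
endloop
endfacet
facet normal 0.174 0.963 0.205
outer loop
vertex 3.762 -0.743 -0.501
vertex 4.327 -1.181 1.074
vertex 4.798 -1.008 -0.136
endloop
endfacet
facet normal 0.917 -0.234 0.323
outer loop
vertex 4.798 -1.008 -0.136
vertex 3.978 -3.117 0.661
vertex 4.449 -2.943 -0.549
endloop
endfacet
facet normal 0.917 -0.234 0.323
outer loop
vertex 4.327 -1.181 1.074
vertex 3.978 -3.117 0.661
vertex 4.798 -1.008 -0.136
endloop
endfacet

endsolid


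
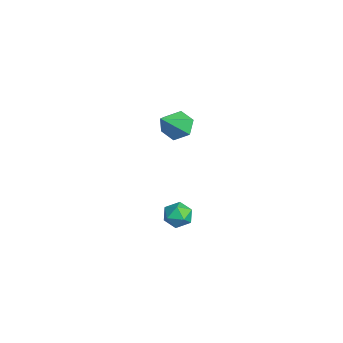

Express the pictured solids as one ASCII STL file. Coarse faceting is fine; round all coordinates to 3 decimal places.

solid 
facet normal -0.114 0.431 0.895
outer loop
vertex 2.651 -0.274 -2.312
vertex 2.013 -0.684 -2.196
vertex 2.694 -0.962 -1.975
endloop
endfacet
facet normal 0.574 0.389 0.720
outer loop
vertex 2.651 -0.274 -2.312
vertex 2.694 -0.962 -1.975
vertex 3.215 -0.759 -2.5
endloop
endfacet
facet normal 0.668 0.736 0.105
outer loop
vertex 2.651 -0.274 -2.312
vertex 3.215 -0.759 -2.5
vertex 2.857 -0.356 -3.046
endloop
endfacet
facet normal 0.036 0.994 -0.101
outer loop
vertex 2.651 -0.274 -2.312
vertex 2.857 -0.356 -3.046
vertex 2.114 -0.31 -2.859
endloop
endfacet
facet normal -0.448 0.806 0.387
outer loop
vertex 2.651 -0.274 -2.312
vertex 2.114 -0.31 -2.859
vertex 2.013 -0.684 -2.196
endloop
endfacet
facet normal 0.733 -0.299 0.612
outer loop
vertex 3.215 -0.759 -2.5
vertex 2.694 -0.962 -1.975
vertex 2.926 -1.47 -2.501
endloop
endfacet
facet normal -0.384 -0.231 0.894
outer loop
vertex 2.694 -0.962 -1.975
vertex 2.013 -0.684 -2.196
vertex 2.183 -1.424 -2.314
endloop
endfacet
facet normal -0.924 0.376 0.071
outer loop
vertex 2.013 -0.684 -2.196
vertex 2.114 -0.31 -2.859
vertex 1.825 -1.021 -2.86
endloop
endfacet
facet normal -0.139 0.681 -0.719
outer loop
vertex 2.114 -0.31 -2.859
vertex 2.857 -0.356 -3.046
vertex 2.346 -0.818 -3.385
endloop
endfacet
facet normal 0.884 0.264 -0.385
outer loop
vertex 2.857 -0.356 -3.046
vertex 3.215 -0.759 -2.5
vertex 3.027 -1.096 -3.164
endloop
endfacet
facet normal -0.036 -0.994 0.101
outer loop
vertex 2.389 -1.506 -3.048
vertex 2.926 -1.47 -2.501
vertex 2.183 -1.424 -2.314
endloop
endfacet
facet normal -0.668 -0.736 -0.105
outer loop
vertex 2.389 -1.506 -3.048
vertex 2.183 -1.424 -2.314
vertex 1.825 -1.021 -2.86
endloop
endfacet
facet normal -0.574 -0.389 -0.720
outer loop
vertex 2.389 -1.506 -3.048
vertex 1.825 -1.021 -2.86
vertex 2.346 -0.818 -3.385
endloop
endfacet
facet normal 0.114 -0.431 -0.895
outer loop
vertex 2.389 -1.506 -3.048
vertex 2.346 -0.818 -3.385
vertex 3.027 -1.096 -3.164
endloop
endfacet
facet normal 0.448 -0.806 -0.387
outer loop
vertex 2.389 -1.506 -3.048
vertex 3.027 -1.096 -3.164
vertex 2.926 -1.47 -2.501
endloop
endfacet
facet normal 0.139 -0.681 0.719
outer loop
vertex 2.183 -1.424 -2.314
vertex 2.926 -1.47 -2.501
vertex 2.694 -0.962 -1.975
endloop
endfacet
facet normal -0.884 -0.264 0.385
outer loop
vertex 1.825 -1.021 -2.86
vertex 2.183 -1.424 -2.314
vertex 2.013 -0.684 -2.196
endloop
endfacet
facet normal -0.733 0.299 -0.612
outer loop
vertex 2.346 -0.818 -3.385
vertex 1.825 -1.021 -2.86
vertex 2.114 -0.31 -2.859
endloop
endfacet
facet normal 0.384 0.231 -0.894
outer loop
vertex 3.027 -1.096 -3.164
vertex 2.346 -0.818 -3.385
vertex 2.857 -0.356 -3.046
endloop
endfacet
facet normal 0.924 -0.376 -0.071
outer loop
vertex 2.926 -1.47 -2.501
vertex 3.027 -1.096 -3.164
vertex 3.215 -0.759 -2.5
endloop
endfacet
facet normal -0.517 0.525 -0.676
outer loop
vertex 2.463 -0.34 2.662
vertex 1.785 -0.757 2.857
vertex 1.968 -0.064 3.255
endloop
endfacet
facet normal 0.752 0.540 0.377
outer loop
vertex 2.463 -0.34 2.662
vertex 1.968 -0.064 3.255
vertex 2.735 -1.723 4.103
endloop
endfacet
facet normal -0.517 0.525 -0.676
outer loop
vertex 1.968 -0.064 3.255
vertex 1.785 -0.757 2.857
vertex 1.29 -0.481 3.45
endloop
endfacet
facet normal -0.019 0.448 0.894
outer loop
vertex 1.968 -0.064 3.255
vertex 1.29 -0.481 3.45
vertex 2.735 -1.723 4.103
endloop
endfacet
facet normal -0.517 0.525 -0.676
outer loop
vertex 1.29 -0.481 3.45
vertex 1.785 -0.757 2.857
vertex 1.106 -1.174 3.052
endloop
endfacet
facet normal -0.585 -0.281 0.760
outer loop
vertex 1.29 -0.481 3.45
vertex 1.106 -1.174 3.052
vertex 2.735 -1.723 4.103
endloop
endfacet
facet normal -0.516 0.524 -0.677
outer loop
vertex 1.106 -1.174 3.052
vertex 1.785 -0.757 2.857
vertex 1.601 -1.451 2.46
endloop
endfacet
facet normal -0.381 -0.918 0.111
outer loop
vertex 1.106 -1.174 3.052
vertex 1.601 -1.451 2.46
vertex 2.735 -1.723 4.103
endloop
endfacet
facet normal -0.516 0.524 -0.677
outer loop
vertex 1.601 -1.451 2.46
vertex 1.785 -0.757 2.857
vertex 2.28 -1.034 2.265
endloop
endfacet
facet normal 0.391 -0.826 -0.406
outer loop
vertex 1.601 -1.451 2.46
vertex 2.28 -1.034 2.265
vertex 2.735 -1.723 4.103
endloop
endfacet
facet normal -0.517 0.524 -0.677
outer loop
vertex 2.28 -1.034 2.265
vertex 1.785 -0.757 2.857
vertex 2.463 -0.34 2.662
endloop
endfacet
facet normal 0.957 -0.096 -0.273
outer loop
vertex 2.28 -1.034 2.265
vertex 2.463 -0.34 2.662
vertex 2.735 -1.723 4.103
endloop
endfacet

endsolid


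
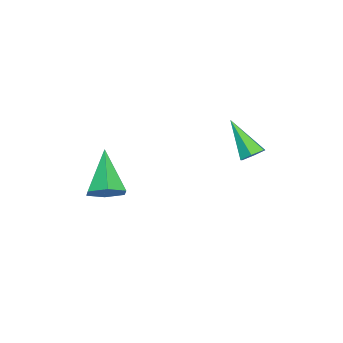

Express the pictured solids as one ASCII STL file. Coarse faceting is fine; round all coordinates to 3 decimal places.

solid 
facet normal 0.753 0.265 -0.603
outer loop
vertex 2.635 -2.266 -2.918
vertex 2.204 -2.472 -3.547
vertex 2.168 -1.734 -3.267
endloop
endfacet
facet normal 0.023 0.563 0.826
outer loop
vertex 2.635 -2.266 -2.918
vertex 2.168 -1.734 -3.267
vertex 0.736 -2.988 -2.373
endloop
endfacet
facet normal 0.753 0.265 -0.602
outer loop
vertex 2.168 -1.734 -3.267
vertex 2.204 -2.472 -3.547
vertex 1.737 -1.939 -3.897
endloop
endfacet
facet normal -0.596 0.789 0.151
outer loop
vertex 2.168 -1.734 -3.267
vertex 1.737 -1.939 -3.897
vertex 0.736 -2.988 -2.373
endloop
endfacet
facet normal 0.753 0.264 -0.602
outer loop
vertex 1.737 -1.939 -3.897
vertex 2.204 -2.472 -3.547
vertex 1.773 -2.677 -4.176
endloop
endfacet
facet normal -0.869 0.138 -0.476
outer loop
vertex 1.737 -1.939 -3.897
vertex 1.773 -2.677 -4.176
vertex 0.736 -2.988 -2.373
endloop
endfacet
facet normal 0.752 0.267 -0.602
outer loop
vertex 1.773 -2.677 -4.176
vertex 2.204 -2.472 -3.547
vertex 2.241 -3.209 -3.827
endloop
endfacet
facet normal -0.521 -0.739 -0.427
outer loop
vertex 1.773 -2.677 -4.176
vertex 2.241 -3.209 -3.827
vertex 0.736 -2.988 -2.373
endloop
endfacet
facet normal 0.754 0.266 -0.601
outer loop
vertex 2.241 -3.209 -3.827
vertex 2.204 -2.472 -3.547
vertex 2.671 -3.004 -3.197
endloop
endfacet
facet normal 0.097 -0.964 0.247
outer loop
vertex 2.241 -3.209 -3.827
vertex 2.671 -3.004 -3.197
vertex 0.736 -2.988 -2.373
endloop
endfacet
facet normal 0.753 0.265 -0.603
outer loop
vertex 2.671 -3.004 -3.197
vertex 2.204 -2.472 -3.547
vertex 2.635 -2.266 -2.918
endloop
endfacet
facet normal 0.370 -0.313 0.875
outer loop
vertex 2.671 -3.004 -3.197
vertex 2.635 -2.266 -2.918
vertex 0.736 -2.988 -2.373
endloop
endfacet
facet normal 0.464 0.610 -0.642
outer loop
vertex 0.597 2.024 -1.954
vertex 0.186 2.372 -1.92
vertex 0.603 2.413 -1.58
endloop
endfacet
facet normal 0.733 -0.477 0.485
outer loop
vertex 0.597 2.024 -1.954
vertex 0.603 2.413 -1.58
vertex -0.606 1.328 -0.82
endloop
endfacet
facet normal 0.464 0.610 -0.642
outer loop
vertex 0.603 2.413 -1.58
vertex 0.186 2.372 -1.92
vertex 0.192 2.761 -1.546
endloop
endfacet
facet normal 0.315 0.283 0.906
outer loop
vertex 0.603 2.413 -1.58
vertex 0.192 2.761 -1.546
vertex -0.606 1.328 -0.82
endloop
endfacet
facet normal 0.463 0.611 -0.643
outer loop
vertex 0.192 2.761 -1.546
vertex 0.186 2.372 -1.92
vertex -0.226 2.72 -1.886
endloop
endfacet
facet normal -0.539 0.600 0.591
outer loop
vertex 0.192 2.761 -1.546
vertex -0.226 2.72 -1.886
vertex -0.606 1.328 -0.82
endloop
endfacet
facet normal 0.462 0.610 -0.644
outer loop
vertex -0.226 2.72 -1.886
vertex 0.186 2.372 -1.92
vertex -0.232 2.33 -2.26
endloop
endfacet
facet normal -0.977 0.155 -0.146
outer loop
vertex -0.226 2.72 -1.886
vertex -0.232 2.33 -2.26
vertex -0.606 1.328 -0.82
endloop
endfacet
facet normal 0.462 0.610 -0.644
outer loop
vertex -0.232 2.33 -2.26
vertex 0.186 2.372 -1.92
vertex 0.18 1.982 -2.294
endloop
endfacet
facet normal -0.558 -0.606 -0.567
outer loop
vertex -0.232 2.33 -2.26
vertex 0.18 1.982 -2.294
vertex -0.606 1.328 -0.82
endloop
endfacet
facet normal 0.463 0.610 -0.643
outer loop
vertex 0.18 1.982 -2.294
vertex 0.186 2.372 -1.92
vertex 0.597 2.024 -1.954
endloop
endfacet
facet normal 0.297 -0.921 -0.250
outer loop
vertex 0.18 1.982 -2.294
vertex 0.597 2.024 -1.954
vertex -0.606 1.328 -0.82
endloop
endfacet

endsolid


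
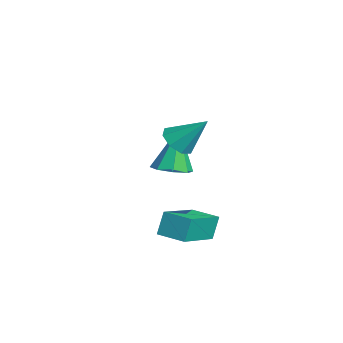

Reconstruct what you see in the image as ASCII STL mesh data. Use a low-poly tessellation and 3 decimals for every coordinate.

solid 
facet normal -0.720 -0.693 0.035
outer loop
vertex 1.996 1.438 -2.068
vertex 0.619 2.828 -2.883
vertex 2.247 1.129 -3.018
endloop
endfacet
facet normal 0.649 -0.656 0.385
outer loop
vertex 3.061 1.912 -3.057
vertex 1.996 1.438 -2.068
vertex 2.247 1.129 -3.018
endloop
endfacet
facet normal -0.720 -0.693 0.035
outer loop
vertex 2.247 1.129 -3.018
vertex 0.619 2.828 -2.883
vertex 0.87 2.519 -3.833
endloop
endfacet
facet normal 0.244 -0.299 -0.922
outer loop
vertex 0.87 2.519 -3.833
vertex 3.061 1.912 -3.057
vertex 2.247 1.129 -3.018
endloop
endfacet
facet normal -0.244 0.299 0.922
outer loop
vertex 1.996 1.438 -2.068
vertex 1.433 3.611 -2.922
vertex 0.619 2.828 -2.883
endloop
endfacet
facet normal 0.649 -0.656 0.385
outer loop
vertex 2.81 2.221 -2.107
vertex 1.996 1.438 -2.068
vertex 3.061 1.912 -3.057
endloop
endfacet
facet normal -0.244 0.299 0.922
outer loop
vertex 2.81 2.221 -2.107
vertex 1.433 3.611 -2.922
vertex 1.996 1.438 -2.068
endloop
endfacet
facet normal -0.649 0.656 -0.385
outer loop
vertex 0.619 2.828 -2.883
vertex 1.433 3.611 -2.922
vertex 0.87 2.519 -3.833
endloop
endfacet
facet normal 0.244 -0.299 -0.922
outer loop
vertex 1.684 3.302 -3.872
vertex 3.061 1.912 -3.057
vertex 0.87 2.519 -3.833
endloop
endfacet
facet normal -0.649 0.656 -0.385
outer loop
vertex 0.87 2.519 -3.833
vertex 1.433 3.611 -2.922
vertex 1.684 3.302 -3.872
endloop
endfacet
facet normal 0.720 0.693 -0.035
outer loop
vertex 1.684 3.302 -3.872
vertex 2.81 2.221 -2.107
vertex 3.061 1.912 -3.057
endloop
endfacet
facet normal 0.720 0.693 -0.035
outer loop
vertex 1.433 3.611 -2.922
vertex 2.81 2.221 -2.107
vertex 1.684 3.302 -3.872
endloop
endfacet
facet normal 0.263 -0.214 -0.941
outer loop
vertex -1.541 3.217 -2.112
vertex -2.212 2.752 -2.194
vertex -2.034 3.542 -2.324
endloop
endfacet
facet normal 0.432 0.851 0.299
outer loop
vertex -1.541 3.217 -2.112
vertex -2.034 3.542 -2.324
vertex -2.748 3.188 -0.286
endloop
endfacet
facet normal 0.265 -0.214 -0.940
outer loop
vertex -2.034 3.542 -2.324
vertex -2.212 2.752 -2.194
vertex -2.631 3.405 -2.461
endloop
endfacet
facet normal -0.241 0.967 0.084
outer loop
vertex -2.034 3.542 -2.324
vertex -2.631 3.405 -2.461
vertex -2.748 3.188 -0.286
endloop
endfacet
facet normal 0.265 -0.215 -0.940
outer loop
vertex -2.631 3.405 -2.461
vertex -2.212 2.752 -2.194
vertex -2.982 2.885 -2.441
endloop
endfacet
facet normal -0.829 0.560 0.011
outer loop
vertex -2.631 3.405 -2.461
vertex -2.982 2.885 -2.441
vertex -2.748 3.188 -0.286
endloop
endfacet
facet normal 0.265 -0.214 -0.940
outer loop
vertex -2.982 2.885 -2.441
vertex -2.212 2.752 -2.194
vertex -2.882 2.288 -2.277
endloop
endfacet
facet normal -0.984 -0.130 0.125
outer loop
vertex -2.982 2.885 -2.441
vertex -2.882 2.288 -2.277
vertex -2.748 3.188 -0.286
endloop
endfacet
facet normal 0.265 -0.214 -0.940
outer loop
vertex -2.882 2.288 -2.277
vertex -2.212 2.752 -2.194
vertex -2.389 1.963 -2.064
endloop
endfacet
facet normal -0.617 -0.701 0.358
outer loop
vertex -2.882 2.288 -2.277
vertex -2.389 1.963 -2.064
vertex -2.748 3.188 -0.286
endloop
endfacet
facet normal 0.263 -0.214 -0.941
outer loop
vertex -2.389 1.963 -2.064
vertex -2.212 2.752 -2.194
vertex -1.792 2.1 -1.928
endloop
endfacet
facet normal 0.057 -0.817 0.574
outer loop
vertex -2.389 1.963 -2.064
vertex -1.792 2.1 -1.928
vertex -2.748 3.188 -0.286
endloop
endfacet
facet normal 0.265 -0.213 -0.940
outer loop
vertex -1.792 2.1 -1.928
vertex -2.212 2.752 -2.194
vertex -1.441 2.62 -1.947
endloop
endfacet
facet normal 0.643 -0.410 0.646
outer loop
vertex -1.792 2.1 -1.928
vertex -1.441 2.62 -1.947
vertex -2.748 3.188 -0.286
endloop
endfacet
facet normal 0.264 -0.216 -0.940
outer loop
vertex -1.441 2.62 -1.947
vertex -2.212 2.752 -2.194
vertex -1.541 3.217 -2.112
endloop
endfacet
facet normal 0.799 0.281 0.532
outer loop
vertex -1.441 2.62 -1.947
vertex -1.541 3.217 -2.112
vertex -2.748 3.188 -0.286
endloop
endfacet
facet normal -0.349 -0.603 -0.717
outer loop
vertex 1.745 2.135 0.645
vertex 1.078 2.17 0.94
vertex 1.441 2.556 0.439
endloop
endfacet
facet normal 0.839 0.480 -0.258
outer loop
vertex 1.745 2.135 0.645
vertex 1.441 2.556 0.439
vertex 1.622 3.11 2.06
endloop
endfacet
facet normal -0.349 -0.603 -0.717
outer loop
vertex 1.441 2.556 0.439
vertex 1.078 2.17 0.94
vertex 0.925 2.751 0.526
endloop
endfacet
facet normal 0.282 0.898 -0.338
outer loop
vertex 1.441 2.556 0.439
vertex 0.925 2.751 0.526
vertex 1.622 3.11 2.06
endloop
endfacet
facet normal -0.348 -0.603 -0.718
outer loop
vertex 0.925 2.751 0.526
vertex 1.078 2.17 0.94
vertex 0.498 2.605 0.856
endloop
endfacet
facet normal -0.360 0.931 -0.054
outer loop
vertex 0.925 2.751 0.526
vertex 0.498 2.605 0.856
vertex 1.622 3.11 2.06
endloop
endfacet
facet normal -0.348 -0.603 -0.718
outer loop
vertex 0.498 2.605 0.856
vertex 1.078 2.17 0.94
vertex 0.411 2.204 1.235
endloop
endfacet
facet normal -0.710 0.559 0.428
outer loop
vertex 0.498 2.605 0.856
vertex 0.411 2.204 1.235
vertex 1.622 3.11 2.06
endloop
endfacet
facet normal -0.348 -0.604 -0.717
outer loop
vertex 0.411 2.204 1.235
vertex 1.078 2.17 0.94
vertex 0.715 1.783 1.442
endloop
endfacet
facet normal -0.563 -0.000 0.826
outer loop
vertex 0.411 2.204 1.235
vertex 0.715 1.783 1.442
vertex 1.622 3.11 2.06
endloop
endfacet
facet normal -0.350 -0.602 -0.717
outer loop
vertex 0.715 1.783 1.442
vertex 1.078 2.17 0.94
vertex 1.231 1.588 1.354
endloop
endfacet
facet normal -0.004 -0.420 0.908
outer loop
vertex 0.715 1.783 1.442
vertex 1.231 1.588 1.354
vertex 1.622 3.11 2.06
endloop
endfacet
facet normal -0.348 -0.602 -0.718
outer loop
vertex 1.231 1.588 1.354
vertex 1.078 2.17 0.94
vertex 1.658 1.734 1.025
endloop
endfacet
facet normal 0.636 -0.453 0.625
outer loop
vertex 1.231 1.588 1.354
vertex 1.658 1.734 1.025
vertex 1.622 3.11 2.06
endloop
endfacet
facet normal -0.349 -0.604 -0.717
outer loop
vertex 1.658 1.734 1.025
vertex 1.078 2.17 0.94
vertex 1.745 2.135 0.645
endloop
endfacet
facet normal 0.987 -0.080 0.141
outer loop
vertex 1.658 1.734 1.025
vertex 1.745 2.135 0.645
vertex 1.622 3.11 2.06
endloop
endfacet

endsolid


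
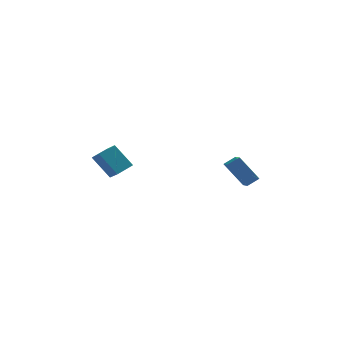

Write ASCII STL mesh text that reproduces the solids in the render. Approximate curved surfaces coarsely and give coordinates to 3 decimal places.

solid 
facet normal -0.574 0.168 0.802
outer loop
vertex 2.908 -2.776 -1.221
vertex 3.643 -2.471 -0.759
vertex 2.727 -1.847 -1.545
endloop
endfacet
facet normal -0.799 -0.331 -0.502
outer loop
vertex 3.897 -2.189 -3.181
vertex 2.908 -2.776 -1.221
vertex 2.727 -1.847 -1.545
endloop
endfacet
facet normal -0.574 0.167 0.802
outer loop
vertex 2.727 -1.847 -1.545
vertex 3.643 -2.471 -0.759
vertex 3.461 -1.542 -1.083
endloop
endfacet
facet normal -0.182 0.928 -0.324
outer loop
vertex 3.461 -1.542 -1.083
vertex 3.897 -2.189 -3.181
vertex 2.727 -1.847 -1.545
endloop
endfacet
facet normal 0.182 -0.928 0.324
outer loop
vertex 2.908 -2.776 -1.221
vertex 4.813 -2.813 -2.395
vertex 3.643 -2.471 -0.759
endloop
endfacet
facet normal -0.799 -0.332 -0.502
outer loop
vertex 4.079 -3.118 -2.857
vertex 2.908 -2.776 -1.221
vertex 3.897 -2.189 -3.181
endloop
endfacet
facet normal 0.182 -0.928 0.324
outer loop
vertex 4.079 -3.118 -2.857
vertex 4.813 -2.813 -2.395
vertex 2.908 -2.776 -1.221
endloop
endfacet
facet normal 0.799 0.332 0.502
outer loop
vertex 3.643 -2.471 -0.759
vertex 4.813 -2.813 -2.395
vertex 3.461 -1.542 -1.083
endloop
endfacet
facet normal -0.182 0.928 -0.324
outer loop
vertex 4.632 -1.884 -2.719
vertex 3.897 -2.189 -3.181
vertex 3.461 -1.542 -1.083
endloop
endfacet
facet normal 0.799 0.331 0.503
outer loop
vertex 3.461 -1.542 -1.083
vertex 4.813 -2.813 -2.395
vertex 4.632 -1.884 -2.719
endloop
endfacet
facet normal 0.574 -0.167 -0.802
outer loop
vertex 4.632 -1.884 -2.719
vertex 4.079 -3.118 -2.857
vertex 3.897 -2.189 -3.181
endloop
endfacet
facet normal 0.574 -0.168 -0.801
outer loop
vertex 4.813 -2.813 -2.395
vertex 4.079 -3.118 -2.857
vertex 4.632 -1.884 -2.719
endloop
endfacet
facet normal -0.570 0.264 0.778
outer loop
vertex -3.802 -3.252 0.66
vertex -4.242 -2.418 0.055
vertex -4.718 -4.032 0.253
endloop
endfacet
facet normal 0.394 -0.744 0.540
outer loop
vertex -3.658 -4.522 -1.195
vertex -3.802 -3.252 0.66
vertex -4.718 -4.032 0.253
endloop
endfacet
facet normal -0.570 0.264 0.778
outer loop
vertex -4.718 -4.032 0.253
vertex -4.242 -2.418 0.055
vertex -5.158 -3.198 -0.352
endloop
endfacet
facet normal -0.722 -0.613 -0.321
outer loop
vertex -5.158 -3.198 -0.352
vertex -3.658 -4.522 -1.195
vertex -4.718 -4.032 0.253
endloop
endfacet
facet normal 0.722 0.613 0.321
outer loop
vertex -3.802 -3.252 0.66
vertex -3.182 -2.908 -1.393
vertex -4.242 -2.418 0.055
endloop
endfacet
facet normal 0.394 -0.744 0.540
outer loop
vertex -2.742 -3.742 -0.788
vertex -3.802 -3.252 0.66
vertex -3.658 -4.522 -1.195
endloop
endfacet
facet normal 0.722 0.613 0.321
outer loop
vertex -2.742 -3.742 -0.788
vertex -3.182 -2.908 -1.393
vertex -3.802 -3.252 0.66
endloop
endfacet
facet normal -0.394 0.744 -0.540
outer loop
vertex -4.242 -2.418 0.055
vertex -3.182 -2.908 -1.393
vertex -5.158 -3.198 -0.352
endloop
endfacet
facet normal -0.722 -0.613 -0.321
outer loop
vertex -4.098 -3.688 -1.8
vertex -3.658 -4.522 -1.195
vertex -5.158 -3.198 -0.352
endloop
endfacet
facet normal -0.394 0.744 -0.540
outer loop
vertex -5.158 -3.198 -0.352
vertex -3.182 -2.908 -1.393
vertex -4.098 -3.688 -1.8
endloop
endfacet
facet normal 0.570 -0.264 -0.778
outer loop
vertex -4.098 -3.688 -1.8
vertex -2.742 -3.742 -0.788
vertex -3.658 -4.522 -1.195
endloop
endfacet
facet normal 0.570 -0.264 -0.778
outer loop
vertex -3.182 -2.908 -1.393
vertex -2.742 -3.742 -0.788
vertex -4.098 -3.688 -1.8
endloop
endfacet

endsolid


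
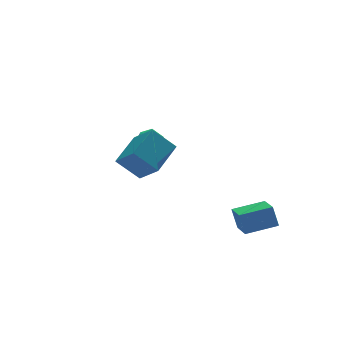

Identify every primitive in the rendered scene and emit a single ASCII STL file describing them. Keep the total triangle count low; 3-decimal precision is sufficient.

solid 
facet normal -0.966 0.168 -0.198
outer loop
vertex 1.591 -3.279 -1.287
vertex 1.902 -1.868 -1.606
vertex 1.777 -3.584 -2.454
endloop
endfacet
facet normal -0.210 -0.954 0.216
outer loop
vertex 3.438 -3.872 -2.114
vertex 1.591 -3.279 -1.287
vertex 1.777 -3.584 -2.454
endloop
endfacet
facet normal -0.966 0.168 -0.198
outer loop
vertex 1.777 -3.584 -2.454
vertex 1.902 -1.868 -1.606
vertex 2.088 -2.172 -2.773
endloop
endfacet
facet normal 0.152 -0.250 -0.956
outer loop
vertex 2.088 -2.172 -2.773
vertex 3.438 -3.872 -2.114
vertex 1.777 -3.584 -2.454
endloop
endfacet
facet normal -0.152 0.250 0.956
outer loop
vertex 1.591 -3.279 -1.287
vertex 3.563 -2.156 -1.266
vertex 1.902 -1.868 -1.606
endloop
endfacet
facet normal -0.210 -0.954 0.215
outer loop
vertex 3.252 -3.568 -0.947
vertex 1.591 -3.279 -1.287
vertex 3.438 -3.872 -2.114
endloop
endfacet
facet normal -0.152 0.250 0.956
outer loop
vertex 3.252 -3.568 -0.947
vertex 3.563 -2.156 -1.266
vertex 1.591 -3.279 -1.287
endloop
endfacet
facet normal 0.209 0.954 -0.215
outer loop
vertex 1.902 -1.868 -1.606
vertex 3.563 -2.156 -1.266
vertex 2.088 -2.172 -2.773
endloop
endfacet
facet normal 0.152 -0.250 -0.956
outer loop
vertex 3.749 -2.461 -2.433
vertex 3.438 -3.872 -2.114
vertex 2.088 -2.172 -2.773
endloop
endfacet
facet normal 0.210 0.954 -0.216
outer loop
vertex 2.088 -2.172 -2.773
vertex 3.563 -2.156 -1.266
vertex 3.749 -2.461 -2.433
endloop
endfacet
facet normal 0.966 -0.168 0.198
outer loop
vertex 3.749 -2.461 -2.433
vertex 3.252 -3.568 -0.947
vertex 3.438 -3.872 -2.114
endloop
endfacet
facet normal 0.966 -0.168 0.198
outer loop
vertex 3.563 -2.156 -1.266
vertex 3.252 -3.568 -0.947
vertex 3.749 -2.461 -2.433
endloop
endfacet
facet normal -0.792 0.499 0.352
outer loop
vertex -0.988 3.134 1.392
vertex -0.868 2.827 2.097
vertex -0.53 3.5 1.903
endloop
endfacet
facet normal -0.482 0.857 -0.182
outer loop
vertex -0.988 3.134 1.392
vertex -0.53 3.5 1.903
vertex -0.322 3.458 1.154
endloop
endfacet
facet normal -0.483 0.436 -0.759
outer loop
vertex -0.988 3.134 1.392
vertex -0.322 3.458 1.154
vertex -0.532 2.759 0.886
endloop
endfacet
facet normal -0.793 -0.180 -0.581
outer loop
vertex -0.988 3.134 1.392
vertex -0.532 2.759 0.886
vertex -0.87 2.369 1.468
endloop
endfacet
facet normal -0.984 -0.141 0.106
outer loop
vertex -0.988 3.134 1.392
vertex -0.87 2.369 1.468
vertex -0.868 2.827 2.097
endloop
endfacet
facet normal 0.197 0.980 -0.000
outer loop
vertex -0.322 3.458 1.154
vertex -0.53 3.5 1.903
vertex 0.21 3.351 1.712
endloop
endfacet
facet normal -0.303 0.401 0.864
outer loop
vertex -0.53 3.5 1.903
vertex -0.868 2.827 2.097
vertex -0.128 2.961 2.294
endloop
endfacet
facet normal -0.616 -0.636 0.465
outer loop
vertex -0.868 2.827 2.097
vertex -0.87 2.369 1.468
vertex -0.338 2.262 2.026
endloop
endfacet
facet normal -0.307 -0.698 -0.646
outer loop
vertex -0.87 2.369 1.468
vertex -0.532 2.759 0.886
vertex -0.13 2.22 1.277
endloop
endfacet
facet normal 0.194 0.300 -0.934
outer loop
vertex -0.532 2.759 0.886
vertex -0.322 3.458 1.154
vertex 0.208 2.893 1.083
endloop
endfacet
facet normal 0.793 0.180 0.581
outer loop
vertex 0.328 2.586 1.788
vertex 0.21 3.351 1.712
vertex -0.128 2.961 2.294
endloop
endfacet
facet normal 0.483 -0.436 0.759
outer loop
vertex 0.328 2.586 1.788
vertex -0.128 2.961 2.294
vertex -0.338 2.262 2.026
endloop
endfacet
facet normal 0.482 -0.857 0.182
outer loop
vertex 0.328 2.586 1.788
vertex -0.338 2.262 2.026
vertex -0.13 2.22 1.277
endloop
endfacet
facet normal 0.792 -0.499 -0.352
outer loop
vertex 0.328 2.586 1.788
vertex -0.13 2.22 1.277
vertex 0.208 2.893 1.083
endloop
endfacet
facet normal 0.984 0.141 -0.106
outer loop
vertex 0.328 2.586 1.788
vertex 0.208 2.893 1.083
vertex 0.21 3.351 1.712
endloop
endfacet
facet normal 0.307 0.698 0.646
outer loop
vertex -0.128 2.961 2.294
vertex 0.21 3.351 1.712
vertex -0.53 3.5 1.903
endloop
endfacet
facet normal -0.194 -0.300 0.934
outer loop
vertex -0.338 2.262 2.026
vertex -0.128 2.961 2.294
vertex -0.868 2.827 2.097
endloop
endfacet
facet normal -0.197 -0.980 0.000
outer loop
vertex -0.13 2.22 1.277
vertex -0.338 2.262 2.026
vertex -0.87 2.369 1.468
endloop
endfacet
facet normal 0.303 -0.401 -0.864
outer loop
vertex 0.208 2.893 1.083
vertex -0.13 2.22 1.277
vertex -0.532 2.759 0.886
endloop
endfacet
facet normal 0.616 0.636 -0.465
outer loop
vertex 0.21 3.351 1.712
vertex 0.208 2.893 1.083
vertex -0.322 3.458 1.154
endloop
endfacet
facet normal -0.637 0.330 0.696
outer loop
vertex -2.508 -2.35 4.884
vertex -2.919 -1.19 3.959
vertex -3.961 -3.493 4.095
endloop
endfacet
facet normal 0.267 -0.754 0.600
outer loop
vertex -2.961 -4.01 3.001
vertex -2.508 -2.35 4.884
vertex -3.961 -3.493 4.095
endloop
endfacet
facet normal -0.637 0.330 0.696
outer loop
vertex -3.961 -3.493 4.095
vertex -2.919 -1.19 3.959
vertex -4.372 -2.333 3.17
endloop
endfacet
facet normal -0.723 -0.569 -0.392
outer loop
vertex -4.372 -2.333 3.17
vertex -2.961 -4.01 3.001
vertex -3.961 -3.493 4.095
endloop
endfacet
facet normal 0.723 0.569 0.392
outer loop
vertex -2.508 -2.35 4.884
vertex -1.919 -1.707 2.865
vertex -2.919 -1.19 3.959
endloop
endfacet
facet normal 0.267 -0.754 0.600
outer loop
vertex -1.508 -2.867 3.79
vertex -2.508 -2.35 4.884
vertex -2.961 -4.01 3.001
endloop
endfacet
facet normal 0.723 0.569 0.392
outer loop
vertex -1.508 -2.867 3.79
vertex -1.919 -1.707 2.865
vertex -2.508 -2.35 4.884
endloop
endfacet
facet normal -0.267 0.754 -0.600
outer loop
vertex -2.919 -1.19 3.959
vertex -1.919 -1.707 2.865
vertex -4.372 -2.333 3.17
endloop
endfacet
facet normal -0.723 -0.569 -0.392
outer loop
vertex -3.372 -2.85 2.076
vertex -2.961 -4.01 3.001
vertex -4.372 -2.333 3.17
endloop
endfacet
facet normal -0.267 0.754 -0.600
outer loop
vertex -4.372 -2.333 3.17
vertex -1.919 -1.707 2.865
vertex -3.372 -2.85 2.076
endloop
endfacet
facet normal 0.637 -0.330 -0.696
outer loop
vertex -3.372 -2.85 2.076
vertex -1.508 -2.867 3.79
vertex -2.961 -4.01 3.001
endloop
endfacet
facet normal 0.637 -0.330 -0.696
outer loop
vertex -1.919 -1.707 2.865
vertex -1.508 -2.867 3.79
vertex -3.372 -2.85 2.076
endloop
endfacet

endsolid


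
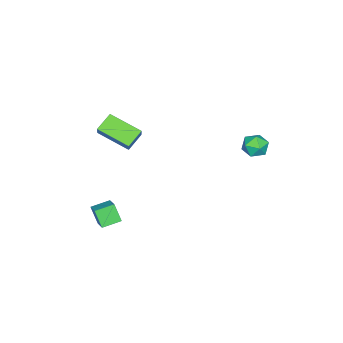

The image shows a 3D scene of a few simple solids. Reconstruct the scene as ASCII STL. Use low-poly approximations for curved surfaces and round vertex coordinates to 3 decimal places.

solid 
facet normal -0.727 0.659 0.193
outer loop
vertex 1.641 -2.988 -2.871
vertex 1.907 -2.383 -3.932
vertex 0.76 -3.766 -3.536
endloop
endfacet
facet normal -0.213 -0.484 0.849
outer loop
vertex 1.633 -4.557 -3.768
vertex 1.641 -2.988 -2.871
vertex 0.76 -3.766 -3.536
endloop
endfacet
facet normal -0.728 0.659 0.192
outer loop
vertex 0.76 -3.766 -3.536
vertex 1.907 -2.383 -3.932
vertex 1.027 -3.161 -4.597
endloop
endfacet
facet normal -0.653 -0.576 -0.493
outer loop
vertex 1.027 -3.161 -4.597
vertex 1.633 -4.557 -3.768
vertex 0.76 -3.766 -3.536
endloop
endfacet
facet normal 0.653 0.576 0.492
outer loop
vertex 1.641 -2.988 -2.871
vertex 2.78 -3.174 -4.164
vertex 1.907 -2.383 -3.932
endloop
endfacet
facet normal -0.213 -0.484 0.849
outer loop
vertex 2.513 -3.779 -3.103
vertex 1.641 -2.988 -2.871
vertex 1.633 -4.557 -3.768
endloop
endfacet
facet normal 0.653 0.575 0.492
outer loop
vertex 2.513 -3.779 -3.103
vertex 2.78 -3.174 -4.164
vertex 1.641 -2.988 -2.871
endloop
endfacet
facet normal 0.213 0.484 -0.849
outer loop
vertex 1.907 -2.383 -3.932
vertex 2.78 -3.174 -4.164
vertex 1.027 -3.161 -4.597
endloop
endfacet
facet normal -0.653 -0.576 -0.492
outer loop
vertex 1.899 -3.952 -4.829
vertex 1.633 -4.557 -3.768
vertex 1.027 -3.161 -4.597
endloop
endfacet
facet normal 0.213 0.484 -0.849
outer loop
vertex 1.027 -3.161 -4.597
vertex 2.78 -3.174 -4.164
vertex 1.899 -3.952 -4.829
endloop
endfacet
facet normal 0.728 -0.658 -0.193
outer loop
vertex 1.899 -3.952 -4.829
vertex 2.513 -3.779 -3.103
vertex 1.633 -4.557 -3.768
endloop
endfacet
facet normal 0.727 -0.659 -0.193
outer loop
vertex 2.78 -3.174 -4.164
vertex 2.513 -3.779 -3.103
vertex 1.899 -3.952 -4.829
endloop
endfacet
facet normal -0.511 -0.289 -0.810
outer loop
vertex 1.755 -3.893 3.248
vertex 0.681 -3.667 3.845
vertex 1.773 -1.918 2.533
endloop
endfacet
facet normal 0.860 -0.181 -0.478
outer loop
vertex 2.279 -1.633 3.335
vertex 1.755 -3.893 3.248
vertex 1.773 -1.918 2.533
endloop
endfacet
facet normal -0.511 -0.289 -0.810
outer loop
vertex 1.773 -1.918 2.533
vertex 0.681 -3.667 3.845
vertex 0.699 -1.692 3.13
endloop
endfacet
facet normal 0.009 0.940 -0.340
outer loop
vertex 0.699 -1.692 3.13
vertex 2.279 -1.633 3.335
vertex 1.773 -1.918 2.533
endloop
endfacet
facet normal -0.009 -0.940 0.340
outer loop
vertex 1.755 -3.893 3.248
vertex 1.187 -3.382 4.647
vertex 0.681 -3.667 3.845
endloop
endfacet
facet normal 0.860 -0.181 -0.478
outer loop
vertex 2.261 -3.608 4.05
vertex 1.755 -3.893 3.248
vertex 2.279 -1.633 3.335
endloop
endfacet
facet normal -0.009 -0.940 0.340
outer loop
vertex 2.261 -3.608 4.05
vertex 1.187 -3.382 4.647
vertex 1.755 -3.893 3.248
endloop
endfacet
facet normal -0.860 0.181 0.478
outer loop
vertex 0.681 -3.667 3.845
vertex 1.187 -3.382 4.647
vertex 0.699 -1.692 3.13
endloop
endfacet
facet normal 0.009 0.940 -0.340
outer loop
vertex 1.205 -1.407 3.932
vertex 2.279 -1.633 3.335
vertex 0.699 -1.692 3.13
endloop
endfacet
facet normal -0.860 0.181 0.478
outer loop
vertex 0.699 -1.692 3.13
vertex 1.187 -3.382 4.647
vertex 1.205 -1.407 3.932
endloop
endfacet
facet normal 0.511 0.289 0.810
outer loop
vertex 1.205 -1.407 3.932
vertex 2.261 -3.608 4.05
vertex 2.279 -1.633 3.335
endloop
endfacet
facet normal 0.511 0.289 0.810
outer loop
vertex 1.187 -3.382 4.647
vertex 2.261 -3.608 4.05
vertex 1.205 -1.407 3.932
endloop
endfacet
facet normal -0.429 0.868 -0.248
outer loop
vertex -3.04 4.213 0.827
vertex -3.826 3.833 0.857
vertex -3.492 4.203 1.574
endloop
endfacet
facet normal 0.174 0.978 0.118
outer loop
vertex -3.04 4.213 0.827
vertex -3.492 4.203 1.574
vertex -2.633 4.049 1.582
endloop
endfacet
facet normal 0.709 0.664 -0.238
outer loop
vertex -3.04 4.213 0.827
vertex -2.633 4.049 1.582
vertex -2.436 3.584 0.87
endloop
endfacet
facet normal 0.436 0.362 -0.824
outer loop
vertex -3.04 4.213 0.827
vertex -2.436 3.584 0.87
vertex -3.173 3.451 0.422
endloop
endfacet
facet normal -0.268 0.488 -0.831
outer loop
vertex -3.04 4.213 0.827
vertex -3.173 3.451 0.422
vertex -3.826 3.833 0.857
endloop
endfacet
facet normal 0.110 0.652 0.750
outer loop
vertex -2.633 4.049 1.582
vertex -3.492 4.203 1.574
vertex -3.167 3.569 2.078
endloop
endfacet
facet normal -0.865 0.476 0.157
outer loop
vertex -3.492 4.203 1.574
vertex -3.826 3.833 0.857
vertex -3.904 3.436 1.63
endloop
endfacet
facet normal -0.604 -0.139 -0.785
outer loop
vertex -3.826 3.833 0.857
vertex -3.173 3.451 0.422
vertex -3.707 2.971 0.918
endloop
endfacet
facet normal 0.532 -0.342 -0.774
outer loop
vertex -3.173 3.451 0.422
vertex -2.436 3.584 0.87
vertex -2.848 2.817 0.926
endloop
endfacet
facet normal 0.974 0.147 0.174
outer loop
vertex -2.436 3.584 0.87
vertex -2.633 4.049 1.582
vertex -2.514 3.187 1.643
endloop
endfacet
facet normal -0.436 -0.362 0.824
outer loop
vertex -3.3 2.807 1.673
vertex -3.167 3.569 2.078
vertex -3.904 3.436 1.63
endloop
endfacet
facet normal -0.709 -0.664 0.238
outer loop
vertex -3.3 2.807 1.673
vertex -3.904 3.436 1.63
vertex -3.707 2.971 0.918
endloop
endfacet
facet normal -0.174 -0.978 -0.118
outer loop
vertex -3.3 2.807 1.673
vertex -3.707 2.971 0.918
vertex -2.848 2.817 0.926
endloop
endfacet
facet normal 0.429 -0.868 0.248
outer loop
vertex -3.3 2.807 1.673
vertex -2.848 2.817 0.926
vertex -2.514 3.187 1.643
endloop
endfacet
facet normal 0.268 -0.488 0.831
outer loop
vertex -3.3 2.807 1.673
vertex -2.514 3.187 1.643
vertex -3.167 3.569 2.078
endloop
endfacet
facet normal -0.532 0.342 0.774
outer loop
vertex -3.904 3.436 1.63
vertex -3.167 3.569 2.078
vertex -3.492 4.203 1.574
endloop
endfacet
facet normal -0.974 -0.147 -0.174
outer loop
vertex -3.707 2.971 0.918
vertex -3.904 3.436 1.63
vertex -3.826 3.833 0.857
endloop
endfacet
facet normal -0.110 -0.652 -0.750
outer loop
vertex -2.848 2.817 0.926
vertex -3.707 2.971 0.918
vertex -3.173 3.451 0.422
endloop
endfacet
facet normal 0.865 -0.476 -0.157
outer loop
vertex -2.514 3.187 1.643
vertex -2.848 2.817 0.926
vertex -2.436 3.584 0.87
endloop
endfacet
facet normal 0.604 0.139 0.785
outer loop
vertex -3.167 3.569 2.078
vertex -2.514 3.187 1.643
vertex -2.633 4.049 1.582
endloop
endfacet

endsolid


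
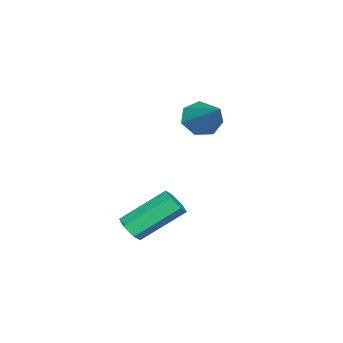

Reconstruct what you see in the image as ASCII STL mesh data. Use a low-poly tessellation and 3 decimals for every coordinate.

solid 
facet normal 0.418 -0.683 -0.599
outer loop
vertex -0.18 2.155 -1.674
vertex -0.694 1.796 -1.623
vertex -0.654 2.224 -2.083
endloop
endfacet
facet normal 0.509 0.722 -0.468
outer loop
vertex -0.18 2.155 -1.674
vertex -0.654 2.224 -2.083
vertex -1.091 3.644 -0.368
endloop
endfacet
facet normal 0.509 0.722 -0.468
outer loop
vertex -1.091 3.644 -0.368
vertex -0.654 2.224 -2.083
vertex -1.565 3.713 -0.777
endloop
endfacet
facet normal -0.418 0.683 0.599
outer loop
vertex -1.091 3.644 -0.368
vertex -1.565 3.713 -0.777
vertex -1.606 3.284 -0.317
endloop
endfacet
facet normal 0.418 -0.683 -0.599
outer loop
vertex -0.654 2.224 -2.083
vertex -0.694 1.796 -1.623
vertex -1.169 1.864 -2.032
endloop
endfacet
facet normal -0.397 0.456 -0.797
outer loop
vertex -0.654 2.224 -2.083
vertex -1.169 1.864 -2.032
vertex -1.565 3.713 -0.777
endloop
endfacet
facet normal -0.397 0.456 -0.797
outer loop
vertex -1.565 3.713 -0.777
vertex -1.169 1.864 -2.032
vertex -2.08 3.353 -0.726
endloop
endfacet
facet normal -0.418 0.683 0.599
outer loop
vertex -1.565 3.713 -0.777
vertex -2.08 3.353 -0.726
vertex -1.606 3.284 -0.317
endloop
endfacet
facet normal 0.418 -0.683 -0.599
outer loop
vertex -1.169 1.864 -2.032
vertex -0.694 1.796 -1.623
vertex -1.209 1.436 -1.572
endloop
endfacet
facet normal -0.906 -0.267 -0.327
outer loop
vertex -1.169 1.864 -2.032
vertex -1.209 1.436 -1.572
vertex -2.08 3.353 -0.726
endloop
endfacet
facet normal -0.906 -0.267 -0.327
outer loop
vertex -2.08 3.353 -0.726
vertex -1.209 1.436 -1.572
vertex -2.12 2.925 -0.266
endloop
endfacet
facet normal -0.418 0.683 0.599
outer loop
vertex -2.08 3.353 -0.726
vertex -2.12 2.925 -0.266
vertex -1.606 3.284 -0.317
endloop
endfacet
facet normal 0.418 -0.683 -0.599
outer loop
vertex -1.209 1.436 -1.572
vertex -0.694 1.796 -1.623
vertex -0.735 1.367 -1.163
endloop
endfacet
facet normal -0.509 -0.722 0.468
outer loop
vertex -1.209 1.436 -1.572
vertex -0.735 1.367 -1.163
vertex -2.12 2.925 -0.266
endloop
endfacet
facet normal -0.509 -0.722 0.468
outer loop
vertex -2.12 2.925 -0.266
vertex -0.735 1.367 -1.163
vertex -1.646 2.856 0.143
endloop
endfacet
facet normal -0.418 0.683 0.599
outer loop
vertex -2.12 2.925 -0.266
vertex -1.646 2.856 0.143
vertex -1.606 3.284 -0.317
endloop
endfacet
facet normal 0.418 -0.683 -0.599
outer loop
vertex -0.735 1.367 -1.163
vertex -0.694 1.796 -1.623
vertex -0.22 1.727 -1.214
endloop
endfacet
facet normal 0.397 -0.456 0.797
outer loop
vertex -0.735 1.367 -1.163
vertex -0.22 1.727 -1.214
vertex -1.646 2.856 0.143
endloop
endfacet
facet normal 0.397 -0.456 0.797
outer loop
vertex -1.646 2.856 0.143
vertex -0.22 1.727 -1.214
vertex -1.131 3.216 0.092
endloop
endfacet
facet normal -0.418 0.683 0.599
outer loop
vertex -1.646 2.856 0.143
vertex -1.131 3.216 0.092
vertex -1.606 3.284 -0.317
endloop
endfacet
facet normal 0.418 -0.683 -0.599
outer loop
vertex -0.22 1.727 -1.214
vertex -0.694 1.796 -1.623
vertex -0.18 2.155 -1.674
endloop
endfacet
facet normal 0.906 0.267 0.327
outer loop
vertex -0.22 1.727 -1.214
vertex -0.18 2.155 -1.674
vertex -1.131 3.216 0.092
endloop
endfacet
facet normal 0.906 0.267 0.327
outer loop
vertex -1.131 3.216 0.092
vertex -0.18 2.155 -1.674
vertex -1.091 3.644 -0.368
endloop
endfacet
facet normal -0.418 0.683 0.599
outer loop
vertex -1.131 3.216 0.092
vertex -1.091 3.644 -0.368
vertex -1.606 3.284 -0.317
endloop
endfacet
facet normal -0.605 -0.554 -0.573
outer loop
vertex -3.448 2.813 2.883
vertex -4.061 3.412 2.951
vertex -3.44 3.345 2.36
endloop
endfacet
facet normal 0.957 -0.210 -0.199
outer loop
vertex -3.448 2.813 2.883
vertex -3.44 3.345 2.36
vertex -2.799 4.568 4.149
endloop
endfacet
facet normal -0.605 -0.554 -0.573
outer loop
vertex -3.44 3.345 2.36
vertex -4.061 3.412 2.951
vertex -3.9 3.928 2.282
endloop
endfacet
facet normal 0.684 0.464 -0.563
outer loop
vertex -3.44 3.345 2.36
vertex -3.9 3.928 2.282
vertex -2.799 4.568 4.149
endloop
endfacet
facet normal -0.605 -0.554 -0.573
outer loop
vertex -3.9 3.928 2.282
vertex -4.061 3.412 2.951
vertex -4.481 4.122 2.708
endloop
endfacet
facet normal 0.054 0.934 -0.352
outer loop
vertex -3.9 3.928 2.282
vertex -4.481 4.122 2.708
vertex -2.799 4.568 4.149
endloop
endfacet
facet normal -0.603 -0.553 -0.574
outer loop
vertex -4.481 4.122 2.708
vertex -4.061 3.412 2.951
vertex -4.747 3.781 3.316
endloop
endfacet
facet normal -0.459 0.845 0.274
outer loop
vertex -4.481 4.122 2.708
vertex -4.747 3.781 3.316
vertex -2.799 4.568 4.149
endloop
endfacet
facet normal -0.603 -0.554 -0.574
outer loop
vertex -4.747 3.781 3.316
vertex -4.061 3.412 2.951
vertex -4.496 3.162 3.65
endloop
endfacet
facet normal -0.468 0.265 0.843
outer loop
vertex -4.747 3.781 3.316
vertex -4.496 3.162 3.65
vertex -2.799 4.568 4.149
endloop
endfacet
facet normal -0.604 -0.553 -0.574
outer loop
vertex -4.496 3.162 3.65
vertex -4.061 3.412 2.951
vertex -3.918 2.731 3.457
endloop
endfacet
facet normal 0.034 -0.370 0.928
outer loop
vertex -4.496 3.162 3.65
vertex -3.918 2.731 3.457
vertex -2.799 4.568 4.149
endloop
endfacet
facet normal -0.604 -0.553 -0.574
outer loop
vertex -3.918 2.731 3.457
vertex -4.061 3.412 2.951
vertex -3.448 2.813 2.883
endloop
endfacet
facet normal 0.668 -0.582 0.464
outer loop
vertex -3.918 2.731 3.457
vertex -3.448 2.813 2.883
vertex -2.799 4.568 4.149
endloop
endfacet

endsolid
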